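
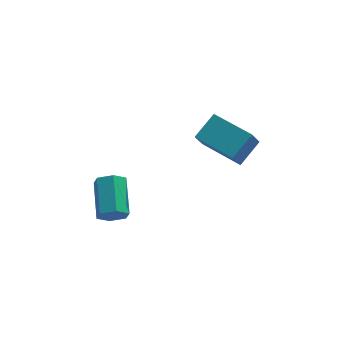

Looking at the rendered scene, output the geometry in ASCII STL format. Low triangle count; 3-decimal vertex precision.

solid 
facet normal -0.660 0.746 0.089
outer loop
vertex 2.429 -0.354 4.821
vertex 2.865 0.157 3.767
vertex 1.49 -1.095 4.074
endloop
endfacet
facet normal -0.349 -0.408 0.844
outer loop
vertex 2.835 -2.617 3.893
vertex 2.429 -0.354 4.821
vertex 1.49 -1.095 4.074
endloop
endfacet
facet normal -0.660 0.746 0.089
outer loop
vertex 1.49 -1.095 4.074
vertex 2.865 0.157 3.767
vertex 1.926 -0.584 3.02
endloop
endfacet
facet normal -0.666 -0.525 -0.530
outer loop
vertex 1.926 -0.584 3.02
vertex 2.835 -2.617 3.893
vertex 1.49 -1.095 4.074
endloop
endfacet
facet normal 0.666 0.525 0.530
outer loop
vertex 2.429 -0.354 4.821
vertex 4.21 -1.365 3.586
vertex 2.865 0.157 3.767
endloop
endfacet
facet normal -0.349 -0.408 0.844
outer loop
vertex 3.774 -1.876 4.64
vertex 2.429 -0.354 4.821
vertex 2.835 -2.617 3.893
endloop
endfacet
facet normal 0.666 0.525 0.530
outer loop
vertex 3.774 -1.876 4.64
vertex 4.21 -1.365 3.586
vertex 2.429 -0.354 4.821
endloop
endfacet
facet normal 0.349 0.408 -0.844
outer loop
vertex 2.865 0.157 3.767
vertex 4.21 -1.365 3.586
vertex 1.926 -0.584 3.02
endloop
endfacet
facet normal -0.666 -0.525 -0.530
outer loop
vertex 3.271 -2.106 2.839
vertex 2.835 -2.617 3.893
vertex 1.926 -0.584 3.02
endloop
endfacet
facet normal 0.349 0.408 -0.844
outer loop
vertex 1.926 -0.584 3.02
vertex 4.21 -1.365 3.586
vertex 3.271 -2.106 2.839
endloop
endfacet
facet normal 0.660 -0.746 -0.089
outer loop
vertex 3.271 -2.106 2.839
vertex 3.774 -1.876 4.64
vertex 2.835 -2.617 3.893
endloop
endfacet
facet normal 0.660 -0.746 -0.089
outer loop
vertex 4.21 -1.365 3.586
vertex 3.774 -1.876 4.64
vertex 3.271 -2.106 2.839
endloop
endfacet
facet normal -0.055 -0.908 -0.416
outer loop
vertex -1.637 -2.289 0.026
vertex -2.202 -2.453 0.459
vertex -2.319 -2.147 -0.194
endloop
endfacet
facet normal 0.354 0.372 -0.858
outer loop
vertex -1.637 -2.289 0.026
vertex -2.319 -2.147 -0.194
vertex -1.533 -0.583 0.809
endloop
endfacet
facet normal 0.355 0.372 -0.858
outer loop
vertex -1.533 -0.583 0.809
vertex -2.319 -2.147 -0.194
vertex -2.214 -0.441 0.589
endloop
endfacet
facet normal 0.055 0.908 0.416
outer loop
vertex -1.533 -0.583 0.809
vertex -2.214 -0.441 0.589
vertex -2.098 -0.747 1.241
endloop
endfacet
facet normal -0.055 -0.908 -0.416
outer loop
vertex -2.319 -2.147 -0.194
vertex -2.202 -2.453 0.459
vertex -2.884 -2.311 0.239
endloop
endfacet
facet normal -0.631 0.355 -0.689
outer loop
vertex -2.319 -2.147 -0.194
vertex -2.884 -2.311 0.239
vertex -2.214 -0.441 0.589
endloop
endfacet
facet normal -0.630 0.355 -0.690
outer loop
vertex -2.214 -0.441 0.589
vertex -2.884 -2.311 0.239
vertex -2.779 -0.604 1.021
endloop
endfacet
facet normal 0.056 0.908 0.416
outer loop
vertex -2.214 -0.441 0.589
vertex -2.779 -0.604 1.021
vertex -2.098 -0.747 1.241
endloop
endfacet
facet normal -0.055 -0.908 -0.416
outer loop
vertex -2.884 -2.311 0.239
vertex -2.202 -2.453 0.459
vertex -2.767 -2.617 0.891
endloop
endfacet
facet normal -0.985 -0.017 0.169
outer loop
vertex -2.884 -2.311 0.239
vertex -2.767 -2.617 0.891
vertex -2.779 -0.604 1.021
endloop
endfacet
facet normal -0.986 -0.017 0.167
outer loop
vertex -2.779 -0.604 1.021
vertex -2.767 -2.617 0.891
vertex -2.663 -0.911 1.674
endloop
endfacet
facet normal 0.056 0.907 0.417
outer loop
vertex -2.779 -0.604 1.021
vertex -2.663 -0.911 1.674
vertex -2.098 -0.747 1.241
endloop
endfacet
facet normal -0.055 -0.908 -0.416
outer loop
vertex -2.767 -2.617 0.891
vertex -2.202 -2.453 0.459
vertex -2.086 -2.759 1.111
endloop
endfacet
facet normal -0.355 -0.372 0.858
outer loop
vertex -2.767 -2.617 0.891
vertex -2.086 -2.759 1.111
vertex -2.663 -0.911 1.674
endloop
endfacet
facet normal -0.354 -0.372 0.858
outer loop
vertex -2.663 -0.911 1.674
vertex -2.086 -2.759 1.111
vertex -1.981 -1.053 1.894
endloop
endfacet
facet normal 0.055 0.908 0.416
outer loop
vertex -2.663 -0.911 1.674
vertex -1.981 -1.053 1.894
vertex -2.098 -0.747 1.241
endloop
endfacet
facet normal -0.056 -0.908 -0.416
outer loop
vertex -2.086 -2.759 1.111
vertex -2.202 -2.453 0.459
vertex -1.521 -2.596 0.679
endloop
endfacet
facet normal 0.630 -0.356 0.690
outer loop
vertex -2.086 -2.759 1.111
vertex -1.521 -2.596 0.679
vertex -1.981 -1.053 1.894
endloop
endfacet
facet normal 0.631 -0.355 0.690
outer loop
vertex -1.981 -1.053 1.894
vertex -1.521 -2.596 0.679
vertex -1.416 -0.889 1.461
endloop
endfacet
facet normal 0.055 0.908 0.416
outer loop
vertex -1.981 -1.053 1.894
vertex -1.416 -0.889 1.461
vertex -2.098 -0.747 1.241
endloop
endfacet
facet normal -0.056 -0.907 -0.417
outer loop
vertex -1.521 -2.596 0.679
vertex -2.202 -2.453 0.459
vertex -1.637 -2.289 0.026
endloop
endfacet
facet normal 0.986 0.016 -0.168
outer loop
vertex -1.521 -2.596 0.679
vertex -1.637 -2.289 0.026
vertex -1.416 -0.889 1.461
endloop
endfacet
facet normal 0.986 0.017 -0.169
outer loop
vertex -1.416 -0.889 1.461
vertex -1.637 -2.289 0.026
vertex -1.533 -0.583 0.809
endloop
endfacet
facet normal 0.055 0.908 0.416
outer loop
vertex -1.416 -0.889 1.461
vertex -1.533 -0.583 0.809
vertex -2.098 -0.747 1.241
endloop
endfacet

endsolid


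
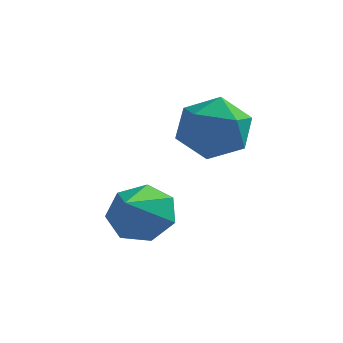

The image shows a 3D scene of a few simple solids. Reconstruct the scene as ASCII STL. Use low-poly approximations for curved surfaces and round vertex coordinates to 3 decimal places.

solid 
facet normal 0.021 0.796 -0.605
outer loop
vertex 0.805 2.008 -0.13
vertex 0.076 1.661 -0.612
vertex 0.066 2.23 0.136
endloop
endfacet
facet normal 0.362 0.096 0.927
outer loop
vertex 0.805 2.008 -0.13
vertex 0.066 2.23 0.136
vertex 0.044 0.419 0.332
endloop
endfacet
facet normal 0.020 0.796 -0.605
outer loop
vertex 0.066 2.23 0.136
vertex 0.076 1.661 -0.612
vertex -0.665 2.023 -0.161
endloop
endfacet
facet normal -0.399 0.103 0.911
outer loop
vertex 0.066 2.23 0.136
vertex -0.665 2.023 -0.161
vertex 0.044 0.419 0.332
endloop
endfacet
facet normal 0.020 0.795 -0.606
outer loop
vertex -0.665 2.023 -0.161
vertex 0.076 1.661 -0.612
vertex -0.838 1.543 -0.797
endloop
endfacet
facet normal -0.868 -0.253 0.427
outer loop
vertex -0.665 2.023 -0.161
vertex -0.838 1.543 -0.797
vertex 0.044 0.419 0.332
endloop
endfacet
facet normal 0.020 0.796 -0.605
outer loop
vertex -0.838 1.543 -0.797
vertex 0.076 1.661 -0.612
vertex -0.323 1.152 -1.294
endloop
endfacet
facet normal -0.691 -0.705 -0.162
outer loop
vertex -0.838 1.543 -0.797
vertex -0.323 1.152 -1.294
vertex 0.044 0.419 0.332
endloop
endfacet
facet normal 0.020 0.796 -0.605
outer loop
vertex -0.323 1.152 -1.294
vertex 0.076 1.661 -0.612
vertex 0.493 1.144 -1.278
endloop
endfacet
facet normal -0.001 -0.912 -0.411
outer loop
vertex -0.323 1.152 -1.294
vertex 0.493 1.144 -1.278
vertex 0.044 0.419 0.332
endloop
endfacet
facet normal 0.021 0.796 -0.605
outer loop
vertex 0.493 1.144 -1.278
vertex 0.076 1.661 -0.612
vertex 0.994 1.525 -0.759
endloop
endfacet
facet normal 0.683 -0.718 -0.133
outer loop
vertex 0.493 1.144 -1.278
vertex 0.994 1.525 -0.759
vertex 0.044 0.419 0.332
endloop
endfacet
facet normal 0.021 0.796 -0.605
outer loop
vertex 0.994 1.525 -0.759
vertex 0.076 1.661 -0.612
vertex 0.805 2.008 -0.13
endloop
endfacet
facet normal 0.845 -0.270 0.462
outer loop
vertex 0.994 1.525 -0.759
vertex 0.805 2.008 -0.13
vertex 0.044 0.419 0.332
endloop
endfacet
facet normal -0.988 0.099 -0.120
outer loop
vertex 0.695 4.133 1.159
vertex 0.552 3.084 1.472
vertex 0.541 3.891 2.225
endloop
endfacet
facet normal -0.690 0.721 0.064
outer loop
vertex 0.695 4.133 1.159
vertex 0.541 3.891 2.225
vertex 1.297 4.641 1.933
endloop
endfacet
facet normal -0.197 0.883 -0.426
outer loop
vertex 0.695 4.133 1.159
vertex 1.297 4.641 1.933
vertex 1.775 4.297 1.0
endloop
endfacet
facet normal -0.189 0.361 -0.913
outer loop
vertex 0.695 4.133 1.159
vertex 1.775 4.297 1.0
vertex 1.315 3.334 0.715
endloop
endfacet
facet normal -0.678 -0.124 -0.724
outer loop
vertex 0.695 4.133 1.159
vertex 1.315 3.334 0.715
vertex 0.552 3.084 1.472
endloop
endfacet
facet normal -0.359 0.630 0.688
outer loop
vertex 1.297 4.641 1.933
vertex 0.541 3.891 2.225
vertex 1.525 3.906 2.725
endloop
endfacet
facet normal -0.840 -0.376 0.391
outer loop
vertex 0.541 3.891 2.225
vertex 0.552 3.084 1.472
vertex 1.065 2.943 2.44
endloop
endfacet
facet normal -0.340 -0.736 -0.585
outer loop
vertex 0.552 3.084 1.472
vertex 1.315 3.334 0.715
vertex 1.543 2.599 1.507
endloop
endfacet
facet normal 0.452 0.048 -0.891
outer loop
vertex 1.315 3.334 0.715
vertex 1.775 4.297 1.0
vertex 2.299 3.349 1.215
endloop
endfacet
facet normal 0.440 0.892 -0.103
outer loop
vertex 1.775 4.297 1.0
vertex 1.297 4.641 1.933
vertex 2.288 4.156 1.968
endloop
endfacet
facet normal 0.189 -0.361 0.913
outer loop
vertex 2.145 3.107 2.281
vertex 1.525 3.906 2.725
vertex 1.065 2.943 2.44
endloop
endfacet
facet normal 0.197 -0.883 0.426
outer loop
vertex 2.145 3.107 2.281
vertex 1.065 2.943 2.44
vertex 1.543 2.599 1.507
endloop
endfacet
facet normal 0.690 -0.721 -0.064
outer loop
vertex 2.145 3.107 2.281
vertex 1.543 2.599 1.507
vertex 2.299 3.349 1.215
endloop
endfacet
facet normal 0.988 -0.099 0.120
outer loop
vertex 2.145 3.107 2.281
vertex 2.299 3.349 1.215
vertex 2.288 4.156 1.968
endloop
endfacet
facet normal 0.678 0.124 0.724
outer loop
vertex 2.145 3.107 2.281
vertex 2.288 4.156 1.968
vertex 1.525 3.906 2.725
endloop
endfacet
facet normal -0.452 -0.048 0.891
outer loop
vertex 1.065 2.943 2.44
vertex 1.525 3.906 2.725
vertex 0.541 3.891 2.225
endloop
endfacet
facet normal -0.440 -0.892 0.103
outer loop
vertex 1.543 2.599 1.507
vertex 1.065 2.943 2.44
vertex 0.552 3.084 1.472
endloop
endfacet
facet normal 0.359 -0.630 -0.688
outer loop
vertex 2.299 3.349 1.215
vertex 1.543 2.599 1.507
vertex 1.315 3.334 0.715
endloop
endfacet
facet normal 0.840 0.376 -0.391
outer loop
vertex 2.288 4.156 1.968
vertex 2.299 3.349 1.215
vertex 1.775 4.297 1.0
endloop
endfacet
facet normal 0.340 0.736 0.585
outer loop
vertex 1.525 3.906 2.725
vertex 2.288 4.156 1.968
vertex 1.297 4.641 1.933
endloop
endfacet

endsolid


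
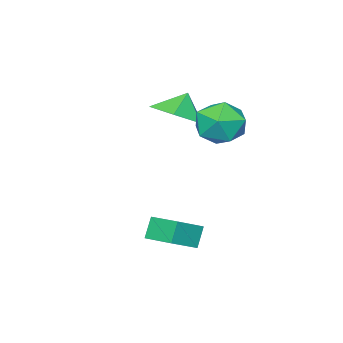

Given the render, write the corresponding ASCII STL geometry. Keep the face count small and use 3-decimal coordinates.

solid 
facet normal -0.870 0.113 -0.480
outer loop
vertex 3.061 0.38 -3.088
vertex 3.088 1.597 -2.851
vertex 3.5 0.519 -3.85
endloop
endfacet
facet normal -0.021 -0.981 -0.191
outer loop
vertex 4.552 0.383 -3.269
vertex 3.061 0.38 -3.088
vertex 3.5 0.519 -3.85
endloop
endfacet
facet normal -0.870 0.112 -0.480
outer loop
vertex 3.5 0.519 -3.85
vertex 3.088 1.597 -2.851
vertex 3.526 1.736 -3.613
endloop
endfacet
facet normal 0.493 0.156 -0.856
outer loop
vertex 3.526 1.736 -3.613
vertex 4.552 0.383 -3.269
vertex 3.5 0.519 -3.85
endloop
endfacet
facet normal -0.493 -0.156 0.856
outer loop
vertex 3.061 0.38 -3.088
vertex 4.14 1.461 -2.27
vertex 3.088 1.597 -2.851
endloop
endfacet
facet normal -0.021 -0.981 -0.191
outer loop
vertex 4.114 0.244 -2.507
vertex 3.061 0.38 -3.088
vertex 4.552 0.383 -3.269
endloop
endfacet
facet normal -0.493 -0.156 0.856
outer loop
vertex 4.114 0.244 -2.507
vertex 4.14 1.461 -2.27
vertex 3.061 0.38 -3.088
endloop
endfacet
facet normal 0.021 0.981 0.191
outer loop
vertex 3.088 1.597 -2.851
vertex 4.14 1.461 -2.27
vertex 3.526 1.736 -3.613
endloop
endfacet
facet normal 0.493 0.156 -0.856
outer loop
vertex 4.579 1.6 -3.032
vertex 4.552 0.383 -3.269
vertex 3.526 1.736 -3.613
endloop
endfacet
facet normal 0.021 0.981 0.191
outer loop
vertex 3.526 1.736 -3.613
vertex 4.14 1.461 -2.27
vertex 4.579 1.6 -3.032
endloop
endfacet
facet normal 0.870 -0.113 0.480
outer loop
vertex 4.579 1.6 -3.032
vertex 4.114 0.244 -2.507
vertex 4.552 0.383 -3.269
endloop
endfacet
facet normal 0.870 -0.112 0.481
outer loop
vertex 4.14 1.461 -2.27
vertex 4.114 0.244 -2.507
vertex 4.579 1.6 -3.032
endloop
endfacet
facet normal 0.343 0.931 0.126
outer loop
vertex 1.26 1.051 0.228
vertex 0.644 1.169 1.032
vertex 1.588 0.804 1.161
endloop
endfacet
facet normal 0.844 0.511 -0.161
outer loop
vertex 1.26 1.051 0.228
vertex 1.588 0.804 1.161
vertex 1.803 0.199 0.369
endloop
endfacet
facet normal 0.587 0.246 -0.771
outer loop
vertex 1.26 1.051 0.228
vertex 1.803 0.199 0.369
vertex 0.993 0.19 -0.25
endloop
endfacet
facet normal -0.073 0.501 -0.862
outer loop
vertex 1.26 1.051 0.228
vertex 0.993 0.19 -0.25
vertex 0.277 0.789 0.159
endloop
endfacet
facet normal -0.225 0.924 -0.308
outer loop
vertex 1.26 1.051 0.228
vertex 0.277 0.789 0.159
vertex 0.644 1.169 1.032
endloop
endfacet
facet normal 0.958 -0.033 0.285
outer loop
vertex 1.803 0.199 0.369
vertex 1.588 0.804 1.161
vertex 1.523 -0.209 1.261
endloop
endfacet
facet normal 0.147 0.645 0.750
outer loop
vertex 1.588 0.804 1.161
vertex 0.644 1.169 1.032
vertex 0.807 0.39 1.67
endloop
endfacet
facet normal -0.771 0.635 0.048
outer loop
vertex 0.644 1.169 1.032
vertex 0.277 0.789 0.159
vertex -0.003 0.381 1.051
endloop
endfacet
facet normal -0.527 -0.050 -0.849
outer loop
vertex 0.277 0.789 0.159
vertex 0.993 0.19 -0.25
vertex 0.212 -0.224 0.259
endloop
endfacet
facet normal 0.542 -0.462 -0.702
outer loop
vertex 0.993 0.19 -0.25
vertex 1.803 0.199 0.369
vertex 1.156 -0.589 0.388
endloop
endfacet
facet normal 0.073 -0.501 0.862
outer loop
vertex 0.54 -0.471 1.192
vertex 1.523 -0.209 1.261
vertex 0.807 0.39 1.67
endloop
endfacet
facet normal -0.587 -0.246 0.771
outer loop
vertex 0.54 -0.471 1.192
vertex 0.807 0.39 1.67
vertex -0.003 0.381 1.051
endloop
endfacet
facet normal -0.844 -0.511 0.161
outer loop
vertex 0.54 -0.471 1.192
vertex -0.003 0.381 1.051
vertex 0.212 -0.224 0.259
endloop
endfacet
facet normal -0.343 -0.931 -0.126
outer loop
vertex 0.54 -0.471 1.192
vertex 0.212 -0.224 0.259
vertex 1.156 -0.589 0.388
endloop
endfacet
facet normal 0.225 -0.924 0.308
outer loop
vertex 0.54 -0.471 1.192
vertex 1.156 -0.589 0.388
vertex 1.523 -0.209 1.261
endloop
endfacet
facet normal 0.527 0.050 0.849
outer loop
vertex 0.807 0.39 1.67
vertex 1.523 -0.209 1.261
vertex 1.588 0.804 1.161
endloop
endfacet
facet normal -0.542 0.462 0.702
outer loop
vertex -0.003 0.381 1.051
vertex 0.807 0.39 1.67
vertex 0.644 1.169 1.032
endloop
endfacet
facet normal -0.958 0.033 -0.285
outer loop
vertex 0.212 -0.224 0.259
vertex -0.003 0.381 1.051
vertex 0.277 0.789 0.159
endloop
endfacet
facet normal -0.147 -0.645 -0.750
outer loop
vertex 1.156 -0.589 0.388
vertex 0.212 -0.224 0.259
vertex 0.993 0.19 -0.25
endloop
endfacet
facet normal 0.771 -0.635 -0.048
outer loop
vertex 1.523 -0.209 1.261
vertex 1.156 -0.589 0.388
vertex 1.803 0.199 0.369
endloop
endfacet
facet normal 0.527 -0.022 -0.849
outer loop
vertex 1.925 -0.867 1.068
vertex 1.174 -1.482 0.618
vertex 1.106 -0.416 0.548
endloop
endfacet
facet normal -0.075 0.692 0.718
outer loop
vertex 1.925 -0.867 1.068
vertex 1.106 -0.416 0.548
vertex 0.626 -1.458 1.502
endloop
endfacet
facet normal 0.527 -0.022 -0.849
outer loop
vertex 1.106 -0.416 0.548
vertex 1.174 -1.482 0.618
vertex 0.355 -1.031 0.098
endloop
endfacet
facet normal -0.708 0.626 0.327
outer loop
vertex 1.106 -0.416 0.548
vertex 0.355 -1.031 0.098
vertex 0.626 -1.458 1.502
endloop
endfacet
facet normal 0.527 -0.022 -0.849
outer loop
vertex 0.355 -1.031 0.098
vertex 1.174 -1.482 0.618
vertex 0.423 -2.097 0.168
endloop
endfacet
facet normal -0.983 -0.051 0.174
outer loop
vertex 0.355 -1.031 0.098
vertex 0.423 -2.097 0.168
vertex 0.626 -1.458 1.502
endloop
endfacet
facet normal 0.528 -0.023 -0.849
outer loop
vertex 0.423 -2.097 0.168
vertex 1.174 -1.482 0.618
vertex 1.242 -2.547 0.689
endloop
endfacet
facet normal -0.626 -0.662 0.412
outer loop
vertex 0.423 -2.097 0.168
vertex 1.242 -2.547 0.689
vertex 0.626 -1.458 1.502
endloop
endfacet
facet normal 0.528 -0.023 -0.849
outer loop
vertex 1.242 -2.547 0.689
vertex 1.174 -1.482 0.618
vertex 1.993 -1.932 1.139
endloop
endfacet
facet normal 0.007 -0.596 0.803
outer loop
vertex 1.242 -2.547 0.689
vertex 1.993 -1.932 1.139
vertex 0.626 -1.458 1.502
endloop
endfacet
facet normal 0.528 -0.023 -0.849
outer loop
vertex 1.993 -1.932 1.139
vertex 1.174 -1.482 0.618
vertex 1.925 -0.867 1.068
endloop
endfacet
facet normal 0.282 0.082 0.956
outer loop
vertex 1.993 -1.932 1.139
vertex 1.925 -0.867 1.068
vertex 0.626 -1.458 1.502
endloop
endfacet

endsolid


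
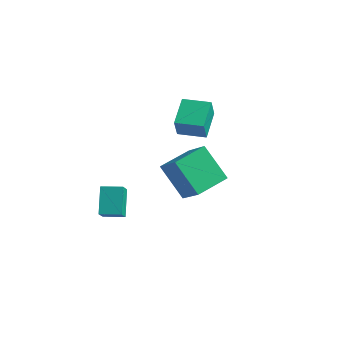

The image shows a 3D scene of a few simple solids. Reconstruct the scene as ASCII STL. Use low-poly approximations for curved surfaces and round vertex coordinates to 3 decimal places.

solid 
facet normal -0.913 -0.398 -0.085
outer loop
vertex -2.762 -2.958 1.636
vertex -2.941 -2.393 0.907
vertex -2.301 -3.845 0.837
endloop
endfacet
facet normal 0.190 -0.601 0.777
outer loop
vertex -1.479 -3.487 0.913
vertex -2.762 -2.958 1.636
vertex -2.301 -3.845 0.837
endloop
endfacet
facet normal -0.913 -0.398 -0.084
outer loop
vertex -2.301 -3.845 0.837
vertex -2.941 -2.393 0.907
vertex -2.48 -3.28 0.107
endloop
endfacet
facet normal 0.360 -0.693 -0.625
outer loop
vertex -2.48 -3.28 0.107
vertex -1.479 -3.487 0.913
vertex -2.301 -3.845 0.837
endloop
endfacet
facet normal -0.360 0.693 0.625
outer loop
vertex -2.762 -2.958 1.636
vertex -2.119 -2.035 0.983
vertex -2.941 -2.393 0.907
endloop
endfacet
facet normal 0.189 -0.602 0.776
outer loop
vertex -1.94 -2.6 1.713
vertex -2.762 -2.958 1.636
vertex -1.479 -3.487 0.913
endloop
endfacet
facet normal -0.360 0.693 0.625
outer loop
vertex -1.94 -2.6 1.713
vertex -2.119 -2.035 0.983
vertex -2.762 -2.958 1.636
endloop
endfacet
facet normal -0.190 0.601 -0.776
outer loop
vertex -2.941 -2.393 0.907
vertex -2.119 -2.035 0.983
vertex -2.48 -3.28 0.107
endloop
endfacet
facet normal 0.360 -0.692 -0.625
outer loop
vertex -1.658 -2.922 0.184
vertex -1.479 -3.487 0.913
vertex -2.48 -3.28 0.107
endloop
endfacet
facet normal -0.189 0.601 -0.776
outer loop
vertex -2.48 -3.28 0.107
vertex -2.119 -2.035 0.983
vertex -1.658 -2.922 0.184
endloop
endfacet
facet normal 0.913 0.398 0.085
outer loop
vertex -1.658 -2.922 0.184
vertex -1.94 -2.6 1.713
vertex -1.479 -3.487 0.913
endloop
endfacet
facet normal 0.913 0.399 0.085
outer loop
vertex -2.119 -2.035 0.983
vertex -1.94 -2.6 1.713
vertex -1.658 -2.922 0.184
endloop
endfacet
facet normal -0.965 -0.260 -0.048
outer loop
vertex -1.661 0.878 3.142
vertex -2.022 2.144 3.554
vertex -1.695 1.179 2.188
endloop
endfacet
facet normal 0.262 -0.918 -0.299
outer loop
vertex -0.518 1.496 2.246
vertex -1.661 0.878 3.142
vertex -1.695 1.179 2.188
endloop
endfacet
facet normal -0.965 -0.260 -0.048
outer loop
vertex -1.695 1.179 2.188
vertex -2.022 2.144 3.554
vertex -2.056 2.445 2.601
endloop
endfacet
facet normal -0.034 0.301 -0.953
outer loop
vertex -2.056 2.445 2.601
vertex -0.518 1.496 2.246
vertex -1.695 1.179 2.188
endloop
endfacet
facet normal 0.034 -0.301 0.953
outer loop
vertex -1.661 0.878 3.142
vertex -0.845 2.461 3.612
vertex -2.022 2.144 3.554
endloop
endfacet
facet normal 0.262 -0.918 -0.299
outer loop
vertex -0.484 1.195 3.199
vertex -1.661 0.878 3.142
vertex -0.518 1.496 2.246
endloop
endfacet
facet normal 0.035 -0.301 0.953
outer loop
vertex -0.484 1.195 3.199
vertex -0.845 2.461 3.612
vertex -1.661 0.878 3.142
endloop
endfacet
facet normal -0.262 0.918 0.299
outer loop
vertex -2.022 2.144 3.554
vertex -0.845 2.461 3.612
vertex -2.056 2.445 2.601
endloop
endfacet
facet normal -0.035 0.300 -0.953
outer loop
vertex -0.879 2.762 2.658
vertex -0.518 1.496 2.246
vertex -2.056 2.445 2.601
endloop
endfacet
facet normal -0.262 0.918 0.299
outer loop
vertex -2.056 2.445 2.601
vertex -0.845 2.461 3.612
vertex -0.879 2.762 2.658
endloop
endfacet
facet normal 0.965 0.260 0.048
outer loop
vertex -0.879 2.762 2.658
vertex -0.484 1.195 3.199
vertex -0.518 1.496 2.246
endloop
endfacet
facet normal 0.965 0.260 0.048
outer loop
vertex -0.845 2.461 3.612
vertex -0.484 1.195 3.199
vertex -0.879 2.762 2.658
endloop
endfacet
facet normal -0.613 0.331 -0.717
outer loop
vertex -1.315 -0.834 1.859
vertex -0.78 0.535 2.034
vertex -0.093 -1.159 0.664
endloop
endfacet
facet normal -0.361 -0.925 -0.118
outer loop
vertex 0.9 -1.695 1.826
vertex -1.315 -0.834 1.859
vertex -0.093 -1.159 0.664
endloop
endfacet
facet normal -0.613 0.331 -0.717
outer loop
vertex -0.093 -1.159 0.664
vertex -0.78 0.535 2.034
vertex 0.442 0.21 0.839
endloop
endfacet
facet normal 0.703 -0.187 -0.687
outer loop
vertex 0.442 0.21 0.839
vertex 0.9 -1.695 1.826
vertex -0.093 -1.159 0.664
endloop
endfacet
facet normal -0.703 0.187 0.687
outer loop
vertex -1.315 -0.834 1.859
vertex 0.213 -0.001 3.196
vertex -0.78 0.535 2.034
endloop
endfacet
facet normal -0.361 -0.925 -0.118
outer loop
vertex -0.322 -1.37 3.021
vertex -1.315 -0.834 1.859
vertex 0.9 -1.695 1.826
endloop
endfacet
facet normal -0.703 0.187 0.687
outer loop
vertex -0.322 -1.37 3.021
vertex 0.213 -0.001 3.196
vertex -1.315 -0.834 1.859
endloop
endfacet
facet normal 0.361 0.925 0.118
outer loop
vertex -0.78 0.535 2.034
vertex 0.213 -0.001 3.196
vertex 0.442 0.21 0.839
endloop
endfacet
facet normal 0.703 -0.187 -0.687
outer loop
vertex 1.435 -0.326 2.001
vertex 0.9 -1.695 1.826
vertex 0.442 0.21 0.839
endloop
endfacet
facet normal 0.361 0.925 0.118
outer loop
vertex 0.442 0.21 0.839
vertex 0.213 -0.001 3.196
vertex 1.435 -0.326 2.001
endloop
endfacet
facet normal 0.613 -0.331 0.717
outer loop
vertex 1.435 -0.326 2.001
vertex -0.322 -1.37 3.021
vertex 0.9 -1.695 1.826
endloop
endfacet
facet normal 0.613 -0.331 0.717
outer loop
vertex 0.213 -0.001 3.196
vertex -0.322 -1.37 3.021
vertex 1.435 -0.326 2.001
endloop
endfacet

endsolid


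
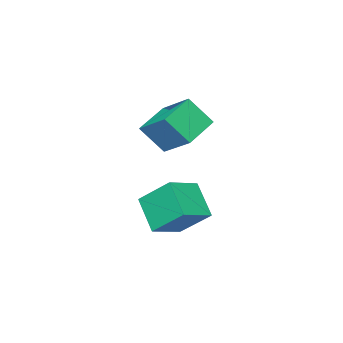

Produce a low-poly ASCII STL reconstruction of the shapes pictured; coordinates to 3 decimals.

solid 
facet normal -0.943 0.061 -0.326
outer loop
vertex -1.684 -3.003 -0.046
vertex -2.017 -1.661 1.169
vertex -1.195 -1.803 -1.237
endloop
endfacet
facet normal 0.180 -0.729 -0.660
outer loop
vertex 0.277 -1.899 -0.729
vertex -1.684 -3.003 -0.046
vertex -1.195 -1.803 -1.237
endloop
endfacet
facet normal -0.943 0.062 -0.326
outer loop
vertex -1.195 -1.803 -1.237
vertex -2.017 -1.661 1.169
vertex -1.527 -0.461 -0.022
endloop
endfacet
facet normal 0.278 0.682 -0.677
outer loop
vertex -1.527 -0.461 -0.022
vertex 0.277 -1.899 -0.729
vertex -1.195 -1.803 -1.237
endloop
endfacet
facet normal -0.278 -0.682 0.677
outer loop
vertex -1.684 -3.003 -0.046
vertex -0.545 -1.757 1.677
vertex -2.017 -1.661 1.169
endloop
endfacet
facet normal 0.180 -0.729 -0.660
outer loop
vertex -0.213 -3.099 0.462
vertex -1.684 -3.003 -0.046
vertex 0.277 -1.899 -0.729
endloop
endfacet
facet normal -0.278 -0.682 0.677
outer loop
vertex -0.213 -3.099 0.462
vertex -0.545 -1.757 1.677
vertex -1.684 -3.003 -0.046
endloop
endfacet
facet normal -0.180 0.729 0.660
outer loop
vertex -2.017 -1.661 1.169
vertex -0.545 -1.757 1.677
vertex -1.527 -0.461 -0.022
endloop
endfacet
facet normal 0.278 0.682 -0.677
outer loop
vertex -0.056 -0.557 0.486
vertex 0.277 -1.899 -0.729
vertex -1.527 -0.461 -0.022
endloop
endfacet
facet normal -0.180 0.729 0.660
outer loop
vertex -1.527 -0.461 -0.022
vertex -0.545 -1.757 1.677
vertex -0.056 -0.557 0.486
endloop
endfacet
facet normal 0.943 -0.061 0.326
outer loop
vertex -0.056 -0.557 0.486
vertex -0.213 -3.099 0.462
vertex 0.277 -1.899 -0.729
endloop
endfacet
facet normal 0.944 -0.061 0.326
outer loop
vertex -0.545 -1.757 1.677
vertex -0.213 -3.099 0.462
vertex -0.056 -0.557 0.486
endloop
endfacet
facet normal -0.929 -0.127 0.348
outer loop
vertex -2.67 -2.728 5.261
vertex -3.229 -1.919 4.063
vertex -2.819 -4.238 4.311
endloop
endfacet
facet normal 0.360 -0.522 0.773
outer loop
vertex -1.231 -4.021 3.717
vertex -2.67 -2.728 5.261
vertex -2.819 -4.238 4.311
endloop
endfacet
facet normal -0.929 -0.127 0.348
outer loop
vertex -2.819 -4.238 4.311
vertex -3.229 -1.919 4.063
vertex -3.378 -3.429 3.113
endloop
endfacet
facet normal -0.083 -0.843 -0.531
outer loop
vertex -3.378 -3.429 3.113
vertex -1.231 -4.021 3.717
vertex -2.819 -4.238 4.311
endloop
endfacet
facet normal 0.083 0.843 0.531
outer loop
vertex -2.67 -2.728 5.261
vertex -1.641 -1.702 3.469
vertex -3.229 -1.919 4.063
endloop
endfacet
facet normal 0.360 -0.522 0.773
outer loop
vertex -1.082 -2.511 4.667
vertex -2.67 -2.728 5.261
vertex -1.231 -4.021 3.717
endloop
endfacet
facet normal 0.083 0.843 0.531
outer loop
vertex -1.082 -2.511 4.667
vertex -1.641 -1.702 3.469
vertex -2.67 -2.728 5.261
endloop
endfacet
facet normal -0.360 0.522 -0.773
outer loop
vertex -3.229 -1.919 4.063
vertex -1.641 -1.702 3.469
vertex -3.378 -3.429 3.113
endloop
endfacet
facet normal -0.083 -0.843 -0.531
outer loop
vertex -1.79 -3.212 2.519
vertex -1.231 -4.021 3.717
vertex -3.378 -3.429 3.113
endloop
endfacet
facet normal -0.360 0.522 -0.773
outer loop
vertex -3.378 -3.429 3.113
vertex -1.641 -1.702 3.469
vertex -1.79 -3.212 2.519
endloop
endfacet
facet normal 0.929 0.127 -0.348
outer loop
vertex -1.79 -3.212 2.519
vertex -1.082 -2.511 4.667
vertex -1.231 -4.021 3.717
endloop
endfacet
facet normal 0.929 0.127 -0.348
outer loop
vertex -1.641 -1.702 3.469
vertex -1.082 -2.511 4.667
vertex -1.79 -3.212 2.519
endloop
endfacet

endsolid


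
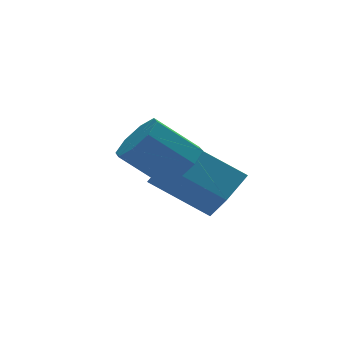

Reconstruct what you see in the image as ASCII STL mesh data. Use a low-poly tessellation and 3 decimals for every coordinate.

solid 
facet normal -0.743 -0.463 -0.484
outer loop
vertex -0.596 -1.736 -3.951
vertex -1.908 -0.719 -2.908
vertex -0.589 -0.73 -4.924
endloop
endfacet
facet normal 0.669 -0.519 -0.532
outer loop
vertex 0.228 -0.221 -4.392
vertex -0.596 -1.736 -3.951
vertex -0.589 -0.73 -4.924
endloop
endfacet
facet normal -0.743 -0.463 -0.484
outer loop
vertex -0.589 -0.73 -4.924
vertex -1.908 -0.719 -2.908
vertex -1.901 0.287 -3.882
endloop
endfacet
facet normal 0.005 0.719 -0.695
outer loop
vertex -1.901 0.287 -3.882
vertex 0.228 -0.221 -4.392
vertex -0.589 -0.73 -4.924
endloop
endfacet
facet normal -0.005 -0.719 0.695
outer loop
vertex -0.596 -1.736 -3.951
vertex -1.091 -0.21 -2.376
vertex -1.908 -0.719 -2.908
endloop
endfacet
facet normal 0.670 -0.519 -0.531
outer loop
vertex 0.221 -1.227 -3.418
vertex -0.596 -1.736 -3.951
vertex 0.228 -0.221 -4.392
endloop
endfacet
facet normal -0.005 -0.719 0.695
outer loop
vertex 0.221 -1.227 -3.418
vertex -1.091 -0.21 -2.376
vertex -0.596 -1.736 -3.951
endloop
endfacet
facet normal -0.669 0.519 0.531
outer loop
vertex -1.908 -0.719 -2.908
vertex -1.091 -0.21 -2.376
vertex -1.901 0.287 -3.882
endloop
endfacet
facet normal 0.005 0.719 -0.695
outer loop
vertex -1.084 0.796 -3.349
vertex 0.228 -0.221 -4.392
vertex -1.901 0.287 -3.882
endloop
endfacet
facet normal -0.670 0.519 0.531
outer loop
vertex -1.901 0.287 -3.882
vertex -1.091 -0.21 -2.376
vertex -1.084 0.796 -3.349
endloop
endfacet
facet normal 0.743 0.463 0.483
outer loop
vertex -1.084 0.796 -3.349
vertex 0.221 -1.227 -3.418
vertex 0.228 -0.221 -4.392
endloop
endfacet
facet normal 0.743 0.463 0.484
outer loop
vertex -1.091 -0.21 -2.376
vertex 0.221 -1.227 -3.418
vertex -1.084 0.796 -3.349
endloop
endfacet
facet normal 0.691 -0.289 -0.663
outer loop
vertex -1.665 -2.701 -1.736
vertex -2.076 -2.381 -2.304
vertex -1.52 -2.138 -1.83
endloop
endfacet
facet normal 0.679 -0.053 0.732
outer loop
vertex -1.665 -2.701 -1.736
vertex -1.52 -2.138 -1.83
vertex -2.674 -2.279 -0.769
endloop
endfacet
facet normal 0.679 -0.054 0.732
outer loop
vertex -2.674 -2.279 -0.769
vertex -1.52 -2.138 -1.83
vertex -2.528 -1.715 -0.863
endloop
endfacet
facet normal -0.691 0.289 0.663
outer loop
vertex -2.674 -2.279 -0.769
vertex -2.528 -1.715 -0.863
vertex -3.084 -1.959 -1.336
endloop
endfacet
facet normal 0.691 -0.289 -0.663
outer loop
vertex -1.52 -2.138 -1.83
vertex -2.076 -2.381 -2.304
vertex -1.7 -1.717 -2.201
endloop
endfacet
facet normal 0.656 0.637 0.405
outer loop
vertex -1.52 -2.138 -1.83
vertex -1.7 -1.717 -2.201
vertex -2.528 -1.715 -0.863
endloop
endfacet
facet normal 0.655 0.638 0.404
outer loop
vertex -2.528 -1.715 -0.863
vertex -1.7 -1.717 -2.201
vertex -2.708 -1.295 -1.234
endloop
endfacet
facet normal -0.691 0.289 0.663
outer loop
vertex -2.528 -1.715 -0.863
vertex -2.708 -1.295 -1.234
vertex -3.084 -1.959 -1.336
endloop
endfacet
facet normal 0.692 -0.289 -0.662
outer loop
vertex -1.7 -1.717 -2.201
vertex -2.076 -2.381 -2.304
vertex -2.1 -1.685 -2.633
endloop
endfacet
facet normal 0.248 0.956 -0.159
outer loop
vertex -1.7 -1.717 -2.201
vertex -2.1 -1.685 -2.633
vertex -2.708 -1.295 -1.234
endloop
endfacet
facet normal 0.247 0.956 -0.159
outer loop
vertex -2.708 -1.295 -1.234
vertex -2.1 -1.685 -2.633
vertex -3.109 -1.263 -1.665
endloop
endfacet
facet normal -0.690 0.289 0.664
outer loop
vertex -2.708 -1.295 -1.234
vertex -3.109 -1.263 -1.665
vertex -3.084 -1.959 -1.336
endloop
endfacet
facet normal 0.691 -0.289 -0.663
outer loop
vertex -2.1 -1.685 -2.633
vertex -2.076 -2.381 -2.304
vertex -2.486 -2.061 -2.871
endloop
endfacet
facet normal -0.306 0.713 -0.630
outer loop
vertex -2.1 -1.685 -2.633
vertex -2.486 -2.061 -2.871
vertex -3.109 -1.263 -1.665
endloop
endfacet
facet normal -0.305 0.714 -0.630
outer loop
vertex -3.109 -1.263 -1.665
vertex -2.486 -2.061 -2.871
vertex -3.495 -1.639 -1.904
endloop
endfacet
facet normal -0.691 0.288 0.663
outer loop
vertex -3.109 -1.263 -1.665
vertex -3.495 -1.639 -1.904
vertex -3.084 -1.959 -1.336
endloop
endfacet
facet normal 0.691 -0.289 -0.663
outer loop
vertex -2.486 -2.061 -2.871
vertex -2.076 -2.381 -2.304
vertex -2.632 -2.625 -2.777
endloop
endfacet
facet normal -0.679 0.054 -0.732
outer loop
vertex -2.486 -2.061 -2.871
vertex -2.632 -2.625 -2.777
vertex -3.495 -1.639 -1.904
endloop
endfacet
facet normal -0.680 0.053 -0.732
outer loop
vertex -3.495 -1.639 -1.904
vertex -2.632 -2.625 -2.777
vertex -3.64 -2.202 -1.81
endloop
endfacet
facet normal -0.691 0.289 0.663
outer loop
vertex -3.495 -1.639 -1.904
vertex -3.64 -2.202 -1.81
vertex -3.084 -1.959 -1.336
endloop
endfacet
facet normal 0.691 -0.289 -0.663
outer loop
vertex -2.632 -2.625 -2.777
vertex -2.076 -2.381 -2.304
vertex -2.452 -3.045 -2.406
endloop
endfacet
facet normal -0.655 -0.638 -0.404
outer loop
vertex -2.632 -2.625 -2.777
vertex -2.452 -3.045 -2.406
vertex -3.64 -2.202 -1.81
endloop
endfacet
facet normal -0.655 -0.637 -0.405
outer loop
vertex -3.64 -2.202 -1.81
vertex -2.452 -3.045 -2.406
vertex -3.46 -2.623 -1.439
endloop
endfacet
facet normal -0.691 0.289 0.663
outer loop
vertex -3.64 -2.202 -1.81
vertex -3.46 -2.623 -1.439
vertex -3.084 -1.959 -1.336
endloop
endfacet
facet normal 0.690 -0.289 -0.664
outer loop
vertex -2.452 -3.045 -2.406
vertex -2.076 -2.381 -2.304
vertex -2.051 -3.077 -1.975
endloop
endfacet
facet normal -0.247 -0.956 0.159
outer loop
vertex -2.452 -3.045 -2.406
vertex -2.051 -3.077 -1.975
vertex -3.46 -2.623 -1.439
endloop
endfacet
facet normal -0.248 -0.956 0.159
outer loop
vertex -3.46 -2.623 -1.439
vertex -2.051 -3.077 -1.975
vertex -3.06 -2.655 -1.007
endloop
endfacet
facet normal -0.692 0.289 0.662
outer loop
vertex -3.46 -2.623 -1.439
vertex -3.06 -2.655 -1.007
vertex -3.084 -1.959 -1.336
endloop
endfacet
facet normal 0.691 -0.288 -0.663
outer loop
vertex -2.051 -3.077 -1.975
vertex -2.076 -2.381 -2.304
vertex -1.665 -2.701 -1.736
endloop
endfacet
facet normal 0.306 -0.714 0.630
outer loop
vertex -2.051 -3.077 -1.975
vertex -1.665 -2.701 -1.736
vertex -3.06 -2.655 -1.007
endloop
endfacet
facet normal 0.306 -0.713 0.631
outer loop
vertex -3.06 -2.655 -1.007
vertex -1.665 -2.701 -1.736
vertex -2.674 -2.279 -0.769
endloop
endfacet
facet normal -0.691 0.289 0.663
outer loop
vertex -3.06 -2.655 -1.007
vertex -2.674 -2.279 -0.769
vertex -3.084 -1.959 -1.336
endloop
endfacet

endsolid


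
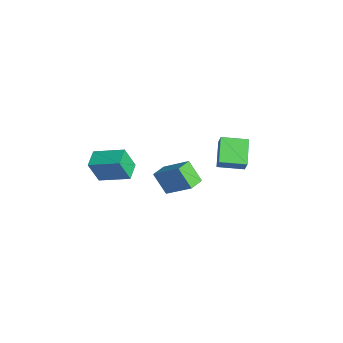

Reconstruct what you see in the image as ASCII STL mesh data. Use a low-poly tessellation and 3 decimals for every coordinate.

solid 
facet normal -0.624 0.778 -0.078
outer loop
vertex -2.039 -1.006 2.064
vertex -0.797 0.124 3.407
vertex -1.233 -0.479 0.875
endloop
endfacet
facet normal -0.578 -0.526 -0.625
outer loop
vertex -0.603 -1.264 0.953
vertex -2.039 -1.006 2.064
vertex -1.233 -0.479 0.875
endloop
endfacet
facet normal -0.624 0.778 -0.078
outer loop
vertex -1.233 -0.479 0.875
vertex -0.797 0.124 3.407
vertex 0.009 0.651 2.218
endloop
endfacet
facet normal 0.526 0.345 -0.777
outer loop
vertex 0.009 0.651 2.218
vertex -0.603 -1.264 0.953
vertex -1.233 -0.479 0.875
endloop
endfacet
facet normal -0.526 -0.345 0.777
outer loop
vertex -2.039 -1.006 2.064
vertex -0.167 -0.661 3.485
vertex -0.797 0.124 3.407
endloop
endfacet
facet normal -0.578 -0.526 -0.625
outer loop
vertex -1.409 -1.791 2.142
vertex -2.039 -1.006 2.064
vertex -0.603 -1.264 0.953
endloop
endfacet
facet normal -0.526 -0.345 0.777
outer loop
vertex -1.409 -1.791 2.142
vertex -0.167 -0.661 3.485
vertex -2.039 -1.006 2.064
endloop
endfacet
facet normal 0.578 0.526 0.625
outer loop
vertex -0.797 0.124 3.407
vertex -0.167 -0.661 3.485
vertex 0.009 0.651 2.218
endloop
endfacet
facet normal 0.526 0.345 -0.777
outer loop
vertex 0.639 -0.134 2.296
vertex -0.603 -1.264 0.953
vertex 0.009 0.651 2.218
endloop
endfacet
facet normal 0.578 0.526 0.625
outer loop
vertex 0.009 0.651 2.218
vertex -0.167 -0.661 3.485
vertex 0.639 -0.134 2.296
endloop
endfacet
facet normal 0.624 -0.778 0.078
outer loop
vertex 0.639 -0.134 2.296
vertex -1.409 -1.791 2.142
vertex -0.603 -1.264 0.953
endloop
endfacet
facet normal 0.624 -0.778 0.078
outer loop
vertex -0.167 -0.661 3.485
vertex -1.409 -1.791 2.142
vertex 0.639 -0.134 2.296
endloop
endfacet
facet normal -0.861 0.480 0.168
outer loop
vertex -4.655 -4.479 2.048
vertex -3.629 -2.873 2.716
vertex -4.613 -3.866 0.506
endloop
endfacet
facet normal -0.508 -0.796 -0.330
outer loop
vertex -3.571 -4.447 0.304
vertex -4.655 -4.479 2.048
vertex -4.613 -3.866 0.506
endloop
endfacet
facet normal -0.861 0.481 0.167
outer loop
vertex -4.613 -3.866 0.506
vertex -3.629 -2.873 2.716
vertex -3.586 -2.259 1.174
endloop
endfacet
facet normal 0.026 0.370 -0.929
outer loop
vertex -3.586 -2.259 1.174
vertex -3.571 -4.447 0.304
vertex -4.613 -3.866 0.506
endloop
endfacet
facet normal -0.026 -0.370 0.929
outer loop
vertex -4.655 -4.479 2.048
vertex -2.587 -3.454 2.514
vertex -3.629 -2.873 2.716
endloop
endfacet
facet normal -0.509 -0.795 -0.331
outer loop
vertex -3.614 -5.061 1.846
vertex -4.655 -4.479 2.048
vertex -3.571 -4.447 0.304
endloop
endfacet
facet normal -0.026 -0.369 0.929
outer loop
vertex -3.614 -5.061 1.846
vertex -2.587 -3.454 2.514
vertex -4.655 -4.479 2.048
endloop
endfacet
facet normal 0.508 0.795 0.331
outer loop
vertex -3.629 -2.873 2.716
vertex -2.587 -3.454 2.514
vertex -3.586 -2.259 1.174
endloop
endfacet
facet normal 0.026 0.370 -0.929
outer loop
vertex -2.545 -2.841 0.972
vertex -3.571 -4.447 0.304
vertex -3.586 -2.259 1.174
endloop
endfacet
facet normal 0.509 0.795 0.330
outer loop
vertex -3.586 -2.259 1.174
vertex -2.587 -3.454 2.514
vertex -2.545 -2.841 0.972
endloop
endfacet
facet normal 0.861 -0.480 -0.167
outer loop
vertex -2.545 -2.841 0.972
vertex -3.614 -5.061 1.846
vertex -3.571 -4.447 0.304
endloop
endfacet
facet normal 0.861 -0.480 -0.168
outer loop
vertex -2.587 -3.454 2.514
vertex -3.614 -5.061 1.846
vertex -2.545 -2.841 0.972
endloop
endfacet
facet normal -0.501 0.027 -0.865
outer loop
vertex -4.242 2.937 1.429
vertex -3.786 4.508 1.213
vertex -2.75 2.382 0.547
endloop
endfacet
facet normal -0.277 -0.952 0.131
outer loop
vertex -2.194 2.352 1.507
vertex -4.242 2.937 1.429
vertex -2.75 2.382 0.547
endloop
endfacet
facet normal -0.501 0.027 -0.865
outer loop
vertex -2.75 2.382 0.547
vertex -3.786 4.508 1.213
vertex -2.294 3.953 0.331
endloop
endfacet
facet normal 0.820 -0.305 -0.484
outer loop
vertex -2.294 3.953 0.331
vertex -2.194 2.352 1.507
vertex -2.75 2.382 0.547
endloop
endfacet
facet normal -0.820 0.305 0.484
outer loop
vertex -4.242 2.937 1.429
vertex -3.23 4.478 2.173
vertex -3.786 4.508 1.213
endloop
endfacet
facet normal -0.277 -0.952 0.131
outer loop
vertex -3.686 2.907 2.389
vertex -4.242 2.937 1.429
vertex -2.194 2.352 1.507
endloop
endfacet
facet normal -0.820 0.305 0.484
outer loop
vertex -3.686 2.907 2.389
vertex -3.23 4.478 2.173
vertex -4.242 2.937 1.429
endloop
endfacet
facet normal 0.277 0.952 -0.131
outer loop
vertex -3.786 4.508 1.213
vertex -3.23 4.478 2.173
vertex -2.294 3.953 0.331
endloop
endfacet
facet normal 0.820 -0.305 -0.484
outer loop
vertex -1.738 3.923 1.291
vertex -2.194 2.352 1.507
vertex -2.294 3.953 0.331
endloop
endfacet
facet normal 0.277 0.952 -0.131
outer loop
vertex -2.294 3.953 0.331
vertex -3.23 4.478 2.173
vertex -1.738 3.923 1.291
endloop
endfacet
facet normal 0.501 -0.027 0.865
outer loop
vertex -1.738 3.923 1.291
vertex -3.686 2.907 2.389
vertex -2.194 2.352 1.507
endloop
endfacet
facet normal 0.501 -0.027 0.865
outer loop
vertex -3.23 4.478 2.173
vertex -3.686 2.907 2.389
vertex -1.738 3.923 1.291
endloop
endfacet

endsolid


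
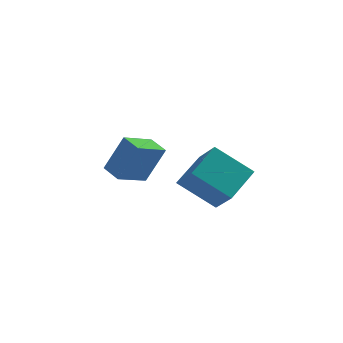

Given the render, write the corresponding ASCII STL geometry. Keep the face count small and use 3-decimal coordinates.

solid 
facet normal -0.783 0.038 0.621
outer loop
vertex 0.554 -4.804 0.497
vertex 1.389 -3.247 1.455
vertex -0.173 -3.812 -0.48
endloop
endfacet
facet normal -0.415 -0.774 -0.477
outer loop
vertex 1.511 -3.893 -1.815
vertex 0.554 -4.804 0.497
vertex -0.173 -3.812 -0.48
endloop
endfacet
facet normal -0.783 0.038 0.621
outer loop
vertex -0.173 -3.812 -0.48
vertex 1.389 -3.247 1.455
vertex 0.662 -2.256 0.478
endloop
endfacet
facet normal -0.463 0.631 -0.622
outer loop
vertex 0.662 -2.256 0.478
vertex 1.511 -3.893 -1.815
vertex -0.173 -3.812 -0.48
endloop
endfacet
facet normal 0.463 -0.631 0.622
outer loop
vertex 0.554 -4.804 0.497
vertex 3.073 -3.328 0.12
vertex 1.389 -3.247 1.455
endloop
endfacet
facet normal -0.415 -0.775 -0.477
outer loop
vertex 2.238 -4.884 -0.838
vertex 0.554 -4.804 0.497
vertex 1.511 -3.893 -1.815
endloop
endfacet
facet normal 0.463 -0.631 0.622
outer loop
vertex 2.238 -4.884 -0.838
vertex 3.073 -3.328 0.12
vertex 0.554 -4.804 0.497
endloop
endfacet
facet normal 0.415 0.775 0.477
outer loop
vertex 1.389 -3.247 1.455
vertex 3.073 -3.328 0.12
vertex 0.662 -2.256 0.478
endloop
endfacet
facet normal -0.463 0.631 -0.622
outer loop
vertex 2.346 -2.336 -0.857
vertex 1.511 -3.893 -1.815
vertex 0.662 -2.256 0.478
endloop
endfacet
facet normal 0.415 0.774 0.477
outer loop
vertex 0.662 -2.256 0.478
vertex 3.073 -3.328 0.12
vertex 2.346 -2.336 -0.857
endloop
endfacet
facet normal 0.783 -0.038 -0.621
outer loop
vertex 2.346 -2.336 -0.857
vertex 2.238 -4.884 -0.838
vertex 1.511 -3.893 -1.815
endloop
endfacet
facet normal 0.783 -0.038 -0.621
outer loop
vertex 3.073 -3.328 0.12
vertex 2.238 -4.884 -0.838
vertex 2.346 -2.336 -0.857
endloop
endfacet
facet normal -0.633 -0.711 0.306
outer loop
vertex -2.311 0.342 -0.075
vertex -3.059 1.158 0.272
vertex -3.223 0.326 -2.0
endloop
endfacet
facet normal 0.644 -0.704 -0.299
outer loop
vertex -2.121 1.562 -2.532
vertex -2.311 0.342 -0.075
vertex -3.223 0.326 -2.0
endloop
endfacet
facet normal -0.633 -0.711 0.306
outer loop
vertex -3.223 0.326 -2.0
vertex -3.059 1.158 0.272
vertex -3.971 1.141 -1.653
endloop
endfacet
facet normal -0.428 -0.008 -0.904
outer loop
vertex -3.971 1.141 -1.653
vertex -2.121 1.562 -2.532
vertex -3.223 0.326 -2.0
endloop
endfacet
facet normal 0.428 0.008 0.904
outer loop
vertex -2.311 0.342 -0.075
vertex -1.957 2.394 -0.26
vertex -3.059 1.158 0.272
endloop
endfacet
facet normal 0.645 -0.703 -0.299
outer loop
vertex -1.209 1.579 -0.607
vertex -2.311 0.342 -0.075
vertex -2.121 1.562 -2.532
endloop
endfacet
facet normal 0.428 0.008 0.904
outer loop
vertex -1.209 1.579 -0.607
vertex -1.957 2.394 -0.26
vertex -2.311 0.342 -0.075
endloop
endfacet
facet normal -0.645 0.704 0.299
outer loop
vertex -3.059 1.158 0.272
vertex -1.957 2.394 -0.26
vertex -3.971 1.141 -1.653
endloop
endfacet
facet normal -0.428 -0.008 -0.904
outer loop
vertex -2.869 2.378 -2.185
vertex -2.121 1.562 -2.532
vertex -3.971 1.141 -1.653
endloop
endfacet
facet normal -0.645 0.703 0.300
outer loop
vertex -3.971 1.141 -1.653
vertex -1.957 2.394 -0.26
vertex -2.869 2.378 -2.185
endloop
endfacet
facet normal 0.633 0.711 -0.306
outer loop
vertex -2.869 2.378 -2.185
vertex -1.209 1.579 -0.607
vertex -2.121 1.562 -2.532
endloop
endfacet
facet normal 0.633 0.711 -0.306
outer loop
vertex -1.957 2.394 -0.26
vertex -1.209 1.579 -0.607
vertex -2.869 2.378 -2.185
endloop
endfacet

endsolid


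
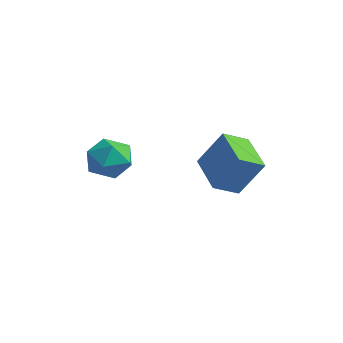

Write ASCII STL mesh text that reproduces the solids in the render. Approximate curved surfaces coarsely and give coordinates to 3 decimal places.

solid 
facet normal -0.902 0.155 0.402
outer loop
vertex -0.477 -1.904 1.695
vertex -0.015 -1.513 2.581
vertex -0.263 -0.856 1.771
endloop
endfacet
facet normal -0.927 0.212 -0.309
outer loop
vertex -0.477 -1.904 1.695
vertex -0.263 -0.856 1.771
vertex -0.075 -1.376 0.852
endloop
endfacet
facet normal -0.700 -0.405 -0.588
outer loop
vertex -0.477 -1.904 1.695
vertex -0.075 -1.376 0.852
vertex 0.289 -2.356 1.094
endloop
endfacet
facet normal -0.535 -0.843 -0.048
outer loop
vertex -0.477 -1.904 1.695
vertex 0.289 -2.356 1.094
vertex 0.325 -2.44 2.163
endloop
endfacet
facet normal -0.660 -0.496 0.563
outer loop
vertex -0.477 -1.904 1.695
vertex 0.325 -2.44 2.163
vertex -0.015 -1.513 2.581
endloop
endfacet
facet normal -0.470 0.724 -0.506
outer loop
vertex -0.075 -1.376 0.852
vertex -0.263 -0.856 1.771
vertex 0.635 -0.66 1.217
endloop
endfacet
facet normal -0.431 0.632 0.644
outer loop
vertex -0.263 -0.856 1.771
vertex -0.015 -1.513 2.581
vertex 0.671 -0.744 2.286
endloop
endfacet
facet normal -0.039 -0.423 0.905
outer loop
vertex -0.015 -1.513 2.581
vertex 0.325 -2.44 2.163
vertex 1.035 -1.724 2.528
endloop
endfacet
facet normal 0.164 -0.983 -0.083
outer loop
vertex 0.325 -2.44 2.163
vertex 0.289 -2.356 1.094
vertex 1.223 -2.244 1.609
endloop
endfacet
facet normal -0.103 -0.274 -0.956
outer loop
vertex 0.289 -2.356 1.094
vertex -0.075 -1.376 0.852
vertex 0.975 -1.587 0.799
endloop
endfacet
facet normal 0.535 0.843 0.048
outer loop
vertex 1.437 -1.196 1.685
vertex 0.635 -0.66 1.217
vertex 0.671 -0.744 2.286
endloop
endfacet
facet normal 0.700 0.405 0.588
outer loop
vertex 1.437 -1.196 1.685
vertex 0.671 -0.744 2.286
vertex 1.035 -1.724 2.528
endloop
endfacet
facet normal 0.927 -0.212 0.309
outer loop
vertex 1.437 -1.196 1.685
vertex 1.035 -1.724 2.528
vertex 1.223 -2.244 1.609
endloop
endfacet
facet normal 0.902 -0.155 -0.402
outer loop
vertex 1.437 -1.196 1.685
vertex 1.223 -2.244 1.609
vertex 0.975 -1.587 0.799
endloop
endfacet
facet normal 0.660 0.496 -0.563
outer loop
vertex 1.437 -1.196 1.685
vertex 0.975 -1.587 0.799
vertex 0.635 -0.66 1.217
endloop
endfacet
facet normal -0.164 0.983 0.083
outer loop
vertex 0.671 -0.744 2.286
vertex 0.635 -0.66 1.217
vertex -0.263 -0.856 1.771
endloop
endfacet
facet normal 0.103 0.274 0.956
outer loop
vertex 1.035 -1.724 2.528
vertex 0.671 -0.744 2.286
vertex -0.015 -1.513 2.581
endloop
endfacet
facet normal 0.470 -0.724 0.506
outer loop
vertex 1.223 -2.244 1.609
vertex 1.035 -1.724 2.528
vertex 0.325 -2.44 2.163
endloop
endfacet
facet normal 0.431 -0.632 -0.644
outer loop
vertex 0.975 -1.587 0.799
vertex 1.223 -2.244 1.609
vertex 0.289 -2.356 1.094
endloop
endfacet
facet normal 0.039 0.423 -0.905
outer loop
vertex 0.635 -0.66 1.217
vertex 0.975 -1.587 0.799
vertex -0.075 -1.376 0.852
endloop
endfacet
facet normal -0.898 0.227 0.376
outer loop
vertex 1.658 2.867 2.554
vertex 1.739 4.02 2.053
vertex 0.819 2.224 0.939
endloop
endfacet
facet normal -0.064 -0.915 0.398
outer loop
vertex 2.661 1.76 0.167
vertex 1.658 2.867 2.554
vertex 0.819 2.224 0.939
endloop
endfacet
facet normal -0.898 0.227 0.376
outer loop
vertex 0.819 2.224 0.939
vertex 1.739 4.02 2.053
vertex 0.9 3.377 0.438
endloop
endfacet
facet normal -0.435 -0.333 -0.837
outer loop
vertex 0.9 3.377 0.438
vertex 2.661 1.76 0.167
vertex 0.819 2.224 0.939
endloop
endfacet
facet normal 0.435 0.333 0.837
outer loop
vertex 1.658 2.867 2.554
vertex 3.581 3.556 1.281
vertex 1.739 4.02 2.053
endloop
endfacet
facet normal -0.064 -0.915 0.398
outer loop
vertex 3.5 2.403 1.782
vertex 1.658 2.867 2.554
vertex 2.661 1.76 0.167
endloop
endfacet
facet normal 0.435 0.333 0.837
outer loop
vertex 3.5 2.403 1.782
vertex 3.581 3.556 1.281
vertex 1.658 2.867 2.554
endloop
endfacet
facet normal 0.064 0.915 -0.398
outer loop
vertex 1.739 4.02 2.053
vertex 3.581 3.556 1.281
vertex 0.9 3.377 0.438
endloop
endfacet
facet normal -0.435 -0.333 -0.837
outer loop
vertex 2.742 2.913 -0.334
vertex 2.661 1.76 0.167
vertex 0.9 3.377 0.438
endloop
endfacet
facet normal 0.064 0.915 -0.398
outer loop
vertex 0.9 3.377 0.438
vertex 3.581 3.556 1.281
vertex 2.742 2.913 -0.334
endloop
endfacet
facet normal 0.898 -0.227 -0.376
outer loop
vertex 2.742 2.913 -0.334
vertex 3.5 2.403 1.782
vertex 2.661 1.76 0.167
endloop
endfacet
facet normal 0.898 -0.227 -0.376
outer loop
vertex 3.581 3.556 1.281
vertex 3.5 2.403 1.782
vertex 2.742 2.913 -0.334
endloop
endfacet

endsolid


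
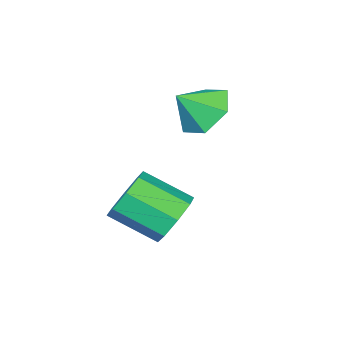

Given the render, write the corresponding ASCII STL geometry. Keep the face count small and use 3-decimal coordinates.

solid 
facet normal -0.399 0.772 -0.494
outer loop
vertex 1.909 -1.821 -2.212
vertex 1.355 -2.412 -2.688
vertex 1.28 -1.935 -1.882
endloop
endfacet
facet normal 0.276 0.616 0.738
outer loop
vertex 1.909 -1.821 -2.212
vertex 1.28 -1.935 -1.882
vertex 2.6 -3.156 -1.356
endloop
endfacet
facet normal 0.276 0.616 0.738
outer loop
vertex 2.6 -3.156 -1.356
vertex 1.28 -1.935 -1.882
vertex 1.971 -3.27 -1.026
endloop
endfacet
facet normal 0.399 -0.772 0.495
outer loop
vertex 2.6 -3.156 -1.356
vertex 1.971 -3.27 -1.026
vertex 2.045 -3.748 -1.832
endloop
endfacet
facet normal -0.399 0.772 -0.494
outer loop
vertex 1.28 -1.935 -1.882
vertex 1.355 -2.412 -2.688
vertex 0.695 -2.328 -2.024
endloop
endfacet
facet normal -0.423 0.324 0.846
outer loop
vertex 1.28 -1.935 -1.882
vertex 0.695 -2.328 -2.024
vertex 1.971 -3.27 -1.026
endloop
endfacet
facet normal -0.423 0.324 0.846
outer loop
vertex 1.971 -3.27 -1.026
vertex 0.695 -2.328 -2.024
vertex 1.385 -3.664 -1.168
endloop
endfacet
facet normal 0.399 -0.772 0.495
outer loop
vertex 1.971 -3.27 -1.026
vertex 1.385 -3.664 -1.168
vertex 2.045 -3.748 -1.832
endloop
endfacet
facet normal -0.399 0.772 -0.494
outer loop
vertex 0.695 -2.328 -2.024
vertex 1.355 -2.412 -2.688
vertex 0.496 -2.771 -2.555
endloop
endfacet
facet normal -0.874 -0.157 0.459
outer loop
vertex 0.695 -2.328 -2.024
vertex 0.496 -2.771 -2.555
vertex 1.385 -3.664 -1.168
endloop
endfacet
facet normal -0.874 -0.159 0.458
outer loop
vertex 1.385 -3.664 -1.168
vertex 0.496 -2.771 -2.555
vertex 1.187 -4.107 -1.699
endloop
endfacet
facet normal 0.400 -0.772 0.495
outer loop
vertex 1.385 -3.664 -1.168
vertex 1.187 -4.107 -1.699
vertex 2.045 -3.748 -1.832
endloop
endfacet
facet normal -0.399 0.772 -0.495
outer loop
vertex 0.496 -2.771 -2.555
vertex 1.355 -2.412 -2.688
vertex 0.8 -3.004 -3.164
endloop
endfacet
facet normal -0.814 -0.547 -0.197
outer loop
vertex 0.496 -2.771 -2.555
vertex 0.8 -3.004 -3.164
vertex 1.187 -4.107 -1.699
endloop
endfacet
facet normal -0.813 -0.547 -0.197
outer loop
vertex 1.187 -4.107 -1.699
vertex 0.8 -3.004 -3.164
vertex 1.491 -4.339 -2.308
endloop
endfacet
facet normal 0.400 -0.772 0.494
outer loop
vertex 1.187 -4.107 -1.699
vertex 1.491 -4.339 -2.308
vertex 2.045 -3.748 -1.832
endloop
endfacet
facet normal -0.399 0.772 -0.495
outer loop
vertex 0.8 -3.004 -3.164
vertex 1.355 -2.412 -2.688
vertex 1.429 -2.89 -3.494
endloop
endfacet
facet normal -0.276 -0.616 -0.738
outer loop
vertex 0.8 -3.004 -3.164
vertex 1.429 -2.89 -3.494
vertex 1.491 -4.339 -2.308
endloop
endfacet
facet normal -0.276 -0.616 -0.738
outer loop
vertex 1.491 -4.339 -2.308
vertex 1.429 -2.89 -3.494
vertex 2.12 -4.225 -2.638
endloop
endfacet
facet normal 0.399 -0.772 0.494
outer loop
vertex 1.491 -4.339 -2.308
vertex 2.12 -4.225 -2.638
vertex 2.045 -3.748 -1.832
endloop
endfacet
facet normal -0.399 0.772 -0.495
outer loop
vertex 1.429 -2.89 -3.494
vertex 1.355 -2.412 -2.688
vertex 2.015 -2.496 -3.352
endloop
endfacet
facet normal 0.423 -0.324 -0.846
outer loop
vertex 1.429 -2.89 -3.494
vertex 2.015 -2.496 -3.352
vertex 2.12 -4.225 -2.638
endloop
endfacet
facet normal 0.423 -0.324 -0.846
outer loop
vertex 2.12 -4.225 -2.638
vertex 2.015 -2.496 -3.352
vertex 2.705 -3.832 -2.496
endloop
endfacet
facet normal 0.399 -0.772 0.494
outer loop
vertex 2.12 -4.225 -2.638
vertex 2.705 -3.832 -2.496
vertex 2.045 -3.748 -1.832
endloop
endfacet
facet normal -0.400 0.772 -0.495
outer loop
vertex 2.015 -2.496 -3.352
vertex 1.355 -2.412 -2.688
vertex 2.213 -2.053 -2.821
endloop
endfacet
facet normal 0.875 0.158 -0.458
outer loop
vertex 2.015 -2.496 -3.352
vertex 2.213 -2.053 -2.821
vertex 2.705 -3.832 -2.496
endloop
endfacet
facet normal 0.874 0.158 -0.459
outer loop
vertex 2.705 -3.832 -2.496
vertex 2.213 -2.053 -2.821
vertex 2.904 -3.389 -1.965
endloop
endfacet
facet normal 0.399 -0.772 0.494
outer loop
vertex 2.705 -3.832 -2.496
vertex 2.904 -3.389 -1.965
vertex 2.045 -3.748 -1.832
endloop
endfacet
facet normal -0.400 0.772 -0.494
outer loop
vertex 2.213 -2.053 -2.821
vertex 1.355 -2.412 -2.688
vertex 1.909 -1.821 -2.212
endloop
endfacet
facet normal 0.813 0.547 0.198
outer loop
vertex 2.213 -2.053 -2.821
vertex 1.909 -1.821 -2.212
vertex 2.904 -3.389 -1.965
endloop
endfacet
facet normal 0.814 0.547 0.197
outer loop
vertex 2.904 -3.389 -1.965
vertex 1.909 -1.821 -2.212
vertex 2.6 -3.156 -1.356
endloop
endfacet
facet normal 0.399 -0.772 0.495
outer loop
vertex 2.904 -3.389 -1.965
vertex 2.6 -3.156 -1.356
vertex 2.045 -3.748 -1.832
endloop
endfacet
facet normal -0.683 0.315 -0.659
outer loop
vertex -0.515 -3.007 -0.113
vertex -1.213 -3.635 0.311
vertex -1.107 -2.672 0.661
endloop
endfacet
facet normal 0.765 0.540 0.351
outer loop
vertex -0.515 -3.007 -0.113
vertex -1.107 -2.672 0.661
vertex -0.367 -4.025 1.129
endloop
endfacet
facet normal -0.683 0.315 -0.660
outer loop
vertex -1.107 -2.672 0.661
vertex -1.213 -3.635 0.311
vertex -1.805 -3.299 1.084
endloop
endfacet
facet normal 0.177 0.407 0.896
outer loop
vertex -1.107 -2.672 0.661
vertex -1.805 -3.299 1.084
vertex -0.367 -4.025 1.129
endloop
endfacet
facet normal -0.683 0.315 -0.660
outer loop
vertex -1.805 -3.299 1.084
vertex -1.213 -3.635 0.311
vertex -1.912 -4.262 0.735
endloop
endfacet
facet normal -0.189 -0.316 0.930
outer loop
vertex -1.805 -3.299 1.084
vertex -1.912 -4.262 0.735
vertex -0.367 -4.025 1.129
endloop
endfacet
facet normal -0.683 0.315 -0.660
outer loop
vertex -1.912 -4.262 0.735
vertex -1.213 -3.635 0.311
vertex -1.32 -4.598 -0.038
endloop
endfacet
facet normal 0.032 -0.907 0.419
outer loop
vertex -1.912 -4.262 0.735
vertex -1.32 -4.598 -0.038
vertex -0.367 -4.025 1.129
endloop
endfacet
facet normal -0.683 0.315 -0.660
outer loop
vertex -1.32 -4.598 -0.038
vertex -1.213 -3.635 0.311
vertex -0.621 -3.971 -0.462
endloop
endfacet
facet normal 0.619 -0.775 -0.125
outer loop
vertex -1.32 -4.598 -0.038
vertex -0.621 -3.971 -0.462
vertex -0.367 -4.025 1.129
endloop
endfacet
facet normal -0.683 0.314 -0.660
outer loop
vertex -0.621 -3.971 -0.462
vertex -1.213 -3.635 0.311
vertex -0.515 -3.007 -0.113
endloop
endfacet
facet normal 0.986 -0.051 -0.159
outer loop
vertex -0.621 -3.971 -0.462
vertex -0.515 -3.007 -0.113
vertex -0.367 -4.025 1.129
endloop
endfacet

endsolid


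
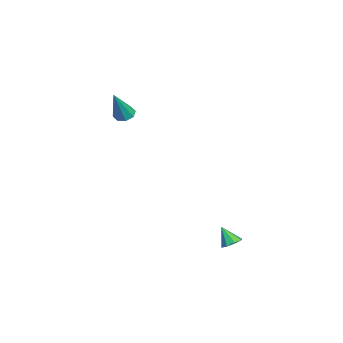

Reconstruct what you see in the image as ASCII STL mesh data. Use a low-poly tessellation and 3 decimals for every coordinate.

solid 
facet normal -0.445 0.245 -0.862
outer loop
vertex -0.647 -2.56 2.807
vertex -1.148 -2.65 3.04
vertex -0.808 -2.208 2.99
endloop
endfacet
facet normal 0.902 0.431 -0.035
outer loop
vertex -0.647 -2.56 2.807
vertex -0.808 -2.208 2.99
vertex -0.312 -3.11 4.66
endloop
endfacet
facet normal -0.445 0.245 -0.861
outer loop
vertex -0.808 -2.208 2.99
vertex -1.148 -2.65 3.04
vertex -1.169 -2.115 3.203
endloop
endfacet
facet normal 0.415 0.846 0.334
outer loop
vertex -0.808 -2.208 2.99
vertex -1.169 -2.115 3.203
vertex -0.312 -3.11 4.66
endloop
endfacet
facet normal -0.445 0.245 -0.862
outer loop
vertex -1.169 -2.115 3.203
vertex -1.148 -2.65 3.04
vertex -1.517 -2.335 3.32
endloop
endfacet
facet normal -0.245 0.728 0.641
outer loop
vertex -1.169 -2.115 3.203
vertex -1.517 -2.335 3.32
vertex -0.312 -3.11 4.66
endloop
endfacet
facet normal -0.445 0.245 -0.862
outer loop
vertex -1.517 -2.335 3.32
vertex -1.148 -2.65 3.04
vertex -1.649 -2.74 3.273
endloop
endfacet
facet normal -0.693 0.144 0.706
outer loop
vertex -1.517 -2.335 3.32
vertex -1.649 -2.74 3.273
vertex -0.312 -3.11 4.66
endloop
endfacet
facet normal -0.445 0.244 -0.862
outer loop
vertex -1.649 -2.74 3.273
vertex -1.148 -2.65 3.04
vertex -1.488 -3.093 3.09
endloop
endfacet
facet normal -0.666 -0.559 0.493
outer loop
vertex -1.649 -2.74 3.273
vertex -1.488 -3.093 3.09
vertex -0.312 -3.11 4.66
endloop
endfacet
facet normal -0.445 0.245 -0.861
outer loop
vertex -1.488 -3.093 3.09
vertex -1.148 -2.65 3.04
vertex -1.127 -3.186 2.877
endloop
endfacet
facet normal -0.179 -0.976 0.123
outer loop
vertex -1.488 -3.093 3.09
vertex -1.127 -3.186 2.877
vertex -0.312 -3.11 4.66
endloop
endfacet
facet normal -0.445 0.245 -0.862
outer loop
vertex -1.127 -3.186 2.877
vertex -1.148 -2.65 3.04
vertex -0.779 -2.965 2.76
endloop
endfacet
facet normal 0.482 -0.857 -0.184
outer loop
vertex -1.127 -3.186 2.877
vertex -0.779 -2.965 2.76
vertex -0.312 -3.11 4.66
endloop
endfacet
facet normal -0.445 0.245 -0.862
outer loop
vertex -0.779 -2.965 2.76
vertex -1.148 -2.65 3.04
vertex -0.647 -2.56 2.807
endloop
endfacet
facet normal 0.929 -0.274 -0.249
outer loop
vertex -0.779 -2.965 2.76
vertex -0.647 -2.56 2.807
vertex -0.312 -3.11 4.66
endloop
endfacet
facet normal 0.329 0.444 -0.834
outer loop
vertex 4.567 2.057 -2.671
vertex 4.081 2.28 -2.744
vertex 4.533 2.426 -2.488
endloop
endfacet
facet normal 0.706 -0.261 0.658
outer loop
vertex 4.567 2.057 -2.671
vertex 4.533 2.426 -2.488
vertex 3.739 1.82 -1.876
endloop
endfacet
facet normal 0.329 0.443 -0.834
outer loop
vertex 4.533 2.426 -2.488
vertex 4.081 2.28 -2.744
vertex 4.235 2.71 -2.455
endloop
endfacet
facet normal 0.407 0.328 0.853
outer loop
vertex 4.533 2.426 -2.488
vertex 4.235 2.71 -2.455
vertex 3.739 1.82 -1.876
endloop
endfacet
facet normal 0.328 0.443 -0.834
outer loop
vertex 4.235 2.71 -2.455
vertex 4.081 2.28 -2.744
vertex 3.846 2.742 -2.591
endloop
endfacet
facet normal -0.215 0.614 0.760
outer loop
vertex 4.235 2.71 -2.455
vertex 3.846 2.742 -2.591
vertex 3.739 1.82 -1.876
endloop
endfacet
facet normal 0.329 0.443 -0.834
outer loop
vertex 3.846 2.742 -2.591
vertex 4.081 2.28 -2.744
vertex 3.595 2.503 -2.817
endloop
endfacet
facet normal -0.795 0.427 0.431
outer loop
vertex 3.846 2.742 -2.591
vertex 3.595 2.503 -2.817
vertex 3.739 1.82 -1.876
endloop
endfacet
facet normal 0.329 0.443 -0.834
outer loop
vertex 3.595 2.503 -2.817
vertex 4.081 2.28 -2.744
vertex 3.628 2.134 -3.0
endloop
endfacet
facet normal -0.991 -0.120 0.064
outer loop
vertex 3.595 2.503 -2.817
vertex 3.628 2.134 -3.0
vertex 3.739 1.82 -1.876
endloop
endfacet
facet normal 0.329 0.442 -0.834
outer loop
vertex 3.628 2.134 -3.0
vertex 4.081 2.28 -2.744
vertex 3.927 1.851 -3.032
endloop
endfacet
facet normal -0.689 -0.713 -0.131
outer loop
vertex 3.628 2.134 -3.0
vertex 3.927 1.851 -3.032
vertex 3.739 1.82 -1.876
endloop
endfacet
facet normal 0.328 0.442 -0.835
outer loop
vertex 3.927 1.851 -3.032
vertex 4.081 2.28 -2.744
vertex 4.316 1.819 -2.896
endloop
endfacet
facet normal -0.069 -0.997 -0.038
outer loop
vertex 3.927 1.851 -3.032
vertex 4.316 1.819 -2.896
vertex 3.739 1.82 -1.876
endloop
endfacet
facet normal 0.328 0.443 -0.834
outer loop
vertex 4.316 1.819 -2.896
vertex 4.081 2.28 -2.744
vertex 4.567 2.057 -2.671
endloop
endfacet
facet normal 0.509 -0.811 0.289
outer loop
vertex 4.316 1.819 -2.896
vertex 4.567 2.057 -2.671
vertex 3.739 1.82 -1.876
endloop
endfacet

endsolid


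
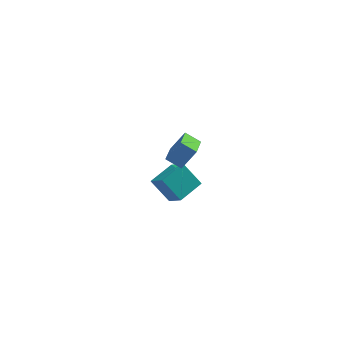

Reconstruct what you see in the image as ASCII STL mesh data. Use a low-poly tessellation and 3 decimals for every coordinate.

solid 
facet normal -0.816 0.289 0.500
outer loop
vertex 1.919 -4.21 3.734
vertex 2.153 -2.668 3.226
vertex 1.175 -4.452 2.659
endloop
endfacet
facet normal -0.142 -0.940 0.310
outer loop
vertex 1.967 -4.732 2.174
vertex 1.919 -4.21 3.734
vertex 1.175 -4.452 2.659
endloop
endfacet
facet normal -0.816 0.289 0.500
outer loop
vertex 1.175 -4.452 2.659
vertex 2.153 -2.668 3.226
vertex 1.409 -2.91 2.151
endloop
endfacet
facet normal -0.559 -0.182 -0.809
outer loop
vertex 1.409 -2.91 2.151
vertex 1.967 -4.732 2.174
vertex 1.175 -4.452 2.659
endloop
endfacet
facet normal 0.559 0.182 0.809
outer loop
vertex 1.919 -4.21 3.734
vertex 2.945 -2.948 2.741
vertex 2.153 -2.668 3.226
endloop
endfacet
facet normal -0.142 -0.940 0.310
outer loop
vertex 2.711 -4.49 3.249
vertex 1.919 -4.21 3.734
vertex 1.967 -4.732 2.174
endloop
endfacet
facet normal 0.559 0.182 0.809
outer loop
vertex 2.711 -4.49 3.249
vertex 2.945 -2.948 2.741
vertex 1.919 -4.21 3.734
endloop
endfacet
facet normal 0.142 0.940 -0.310
outer loop
vertex 2.153 -2.668 3.226
vertex 2.945 -2.948 2.741
vertex 1.409 -2.91 2.151
endloop
endfacet
facet normal -0.559 -0.182 -0.809
outer loop
vertex 2.201 -3.19 1.666
vertex 1.967 -4.732 2.174
vertex 1.409 -2.91 2.151
endloop
endfacet
facet normal 0.142 0.940 -0.310
outer loop
vertex 1.409 -2.91 2.151
vertex 2.945 -2.948 2.741
vertex 2.201 -3.19 1.666
endloop
endfacet
facet normal 0.816 -0.289 -0.500
outer loop
vertex 2.201 -3.19 1.666
vertex 2.711 -4.49 3.249
vertex 1.967 -4.732 2.174
endloop
endfacet
facet normal 0.816 -0.289 -0.500
outer loop
vertex 2.945 -2.948 2.741
vertex 2.711 -4.49 3.249
vertex 2.201 -3.19 1.666
endloop
endfacet
facet normal -0.673 -0.698 -0.245
outer loop
vertex 1.951 -0.647 -4.042
vertex 0.963 -0.124 -2.815
vertex 1.332 0.26 -4.926
endloop
endfacet
facet normal 0.595 -0.315 -0.740
outer loop
vertex 2.437 1.404 -4.525
vertex 1.951 -0.647 -4.042
vertex 1.332 0.26 -4.926
endloop
endfacet
facet normal -0.674 -0.697 -0.245
outer loop
vertex 1.332 0.26 -4.926
vertex 0.963 -0.124 -2.815
vertex 0.345 0.783 -3.699
endloop
endfacet
facet normal -0.439 0.644 -0.627
outer loop
vertex 0.345 0.783 -3.699
vertex 2.437 1.404 -4.525
vertex 1.332 0.26 -4.926
endloop
endfacet
facet normal 0.439 -0.643 0.627
outer loop
vertex 1.951 -0.647 -4.042
vertex 2.068 1.02 -2.414
vertex 0.963 -0.124 -2.815
endloop
endfacet
facet normal 0.595 -0.315 -0.739
outer loop
vertex 3.055 0.497 -3.641
vertex 1.951 -0.647 -4.042
vertex 2.437 1.404 -4.525
endloop
endfacet
facet normal 0.439 -0.643 0.627
outer loop
vertex 3.055 0.497 -3.641
vertex 2.068 1.02 -2.414
vertex 1.951 -0.647 -4.042
endloop
endfacet
facet normal -0.595 0.315 0.739
outer loop
vertex 0.963 -0.124 -2.815
vertex 2.068 1.02 -2.414
vertex 0.345 0.783 -3.699
endloop
endfacet
facet normal -0.439 0.643 -0.627
outer loop
vertex 1.449 1.927 -3.298
vertex 2.437 1.404 -4.525
vertex 0.345 0.783 -3.699
endloop
endfacet
facet normal -0.595 0.315 0.740
outer loop
vertex 0.345 0.783 -3.699
vertex 2.068 1.02 -2.414
vertex 1.449 1.927 -3.298
endloop
endfacet
facet normal 0.673 0.698 0.245
outer loop
vertex 1.449 1.927 -3.298
vertex 3.055 0.497 -3.641
vertex 2.437 1.404 -4.525
endloop
endfacet
facet normal 0.673 0.698 0.244
outer loop
vertex 2.068 1.02 -2.414
vertex 3.055 0.497 -3.641
vertex 1.449 1.927 -3.298
endloop
endfacet

endsolid


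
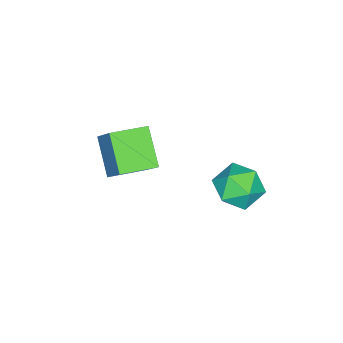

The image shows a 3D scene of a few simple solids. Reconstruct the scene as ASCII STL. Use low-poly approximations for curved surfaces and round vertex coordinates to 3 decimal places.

solid 
facet normal -0.240 -0.138 0.961
outer loop
vertex -2.001 3.403 -1.467
vertex -2.14 2.577 -1.62
vertex -1.365 2.843 -1.388
endloop
endfacet
facet normal 0.233 0.391 0.891
outer loop
vertex -2.001 3.403 -1.467
vertex -1.365 2.843 -1.388
vertex -1.224 3.598 -1.756
endloop
endfacet
facet normal -0.050 0.885 0.462
outer loop
vertex -2.001 3.403 -1.467
vertex -1.224 3.598 -1.756
vertex -1.912 3.799 -2.216
endloop
endfacet
facet normal -0.699 0.663 0.267
outer loop
vertex -2.001 3.403 -1.467
vertex -1.912 3.799 -2.216
vertex -2.478 3.168 -2.132
endloop
endfacet
facet normal -0.817 0.031 0.575
outer loop
vertex -2.001 3.403 -1.467
vertex -2.478 3.168 -2.132
vertex -2.14 2.577 -1.62
endloop
endfacet
facet normal 0.812 0.126 0.569
outer loop
vertex -1.224 3.598 -1.756
vertex -1.365 2.843 -1.388
vertex -0.882 2.892 -2.088
endloop
endfacet
facet normal 0.046 -0.729 0.683
outer loop
vertex -1.365 2.843 -1.388
vertex -2.14 2.577 -1.62
vertex -1.448 2.261 -2.004
endloop
endfacet
facet normal -0.887 -0.457 0.058
outer loop
vertex -2.14 2.577 -1.62
vertex -2.478 3.168 -2.132
vertex -2.136 2.462 -2.464
endloop
endfacet
facet normal -0.697 0.566 -0.441
outer loop
vertex -2.478 3.168 -2.132
vertex -1.912 3.799 -2.216
vertex -1.995 3.217 -2.832
endloop
endfacet
facet normal 0.354 0.927 -0.125
outer loop
vertex -1.912 3.799 -2.216
vertex -1.224 3.598 -1.756
vertex -1.22 3.483 -2.6
endloop
endfacet
facet normal 0.699 -0.663 -0.267
outer loop
vertex -1.359 2.657 -2.753
vertex -0.882 2.892 -2.088
vertex -1.448 2.261 -2.004
endloop
endfacet
facet normal 0.050 -0.885 -0.462
outer loop
vertex -1.359 2.657 -2.753
vertex -1.448 2.261 -2.004
vertex -2.136 2.462 -2.464
endloop
endfacet
facet normal -0.233 -0.391 -0.891
outer loop
vertex -1.359 2.657 -2.753
vertex -2.136 2.462 -2.464
vertex -1.995 3.217 -2.832
endloop
endfacet
facet normal 0.240 0.138 -0.961
outer loop
vertex -1.359 2.657 -2.753
vertex -1.995 3.217 -2.832
vertex -1.22 3.483 -2.6
endloop
endfacet
facet normal 0.817 -0.031 -0.575
outer loop
vertex -1.359 2.657 -2.753
vertex -1.22 3.483 -2.6
vertex -0.882 2.892 -2.088
endloop
endfacet
facet normal 0.697 -0.566 0.441
outer loop
vertex -1.448 2.261 -2.004
vertex -0.882 2.892 -2.088
vertex -1.365 2.843 -1.388
endloop
endfacet
facet normal -0.354 -0.927 0.125
outer loop
vertex -2.136 2.462 -2.464
vertex -1.448 2.261 -2.004
vertex -2.14 2.577 -1.62
endloop
endfacet
facet normal -0.812 -0.126 -0.569
outer loop
vertex -1.995 3.217 -2.832
vertex -2.136 2.462 -2.464
vertex -2.478 3.168 -2.132
endloop
endfacet
facet normal -0.046 0.729 -0.683
outer loop
vertex -1.22 3.483 -2.6
vertex -1.995 3.217 -2.832
vertex -1.912 3.799 -2.216
endloop
endfacet
facet normal 0.887 0.457 -0.058
outer loop
vertex -0.882 2.892 -2.088
vertex -1.22 3.483 -2.6
vertex -1.224 3.598 -1.756
endloop
endfacet
facet normal -0.762 0.641 -0.092
outer loop
vertex -1.456 -0.284 -0.821
vertex -0.981 0.423 0.174
vertex -0.706 0.479 -1.723
endloop
endfacet
facet normal -0.363 -0.541 -0.759
outer loop
vertex 0.201 -0.283 -1.614
vertex -1.456 -0.284 -0.821
vertex -0.706 0.479 -1.723
endloop
endfacet
facet normal -0.763 0.640 -0.092
outer loop
vertex -0.706 0.479 -1.723
vertex -0.981 0.423 0.174
vertex -0.231 1.187 -0.728
endloop
endfacet
facet normal 0.536 0.546 -0.644
outer loop
vertex -0.231 1.187 -0.728
vertex 0.201 -0.283 -1.614
vertex -0.706 0.479 -1.723
endloop
endfacet
facet normal -0.536 -0.546 0.644
outer loop
vertex -1.456 -0.284 -0.821
vertex -0.074 -0.339 0.283
vertex -0.981 0.423 0.174
endloop
endfacet
facet normal -0.363 -0.540 -0.759
outer loop
vertex -0.549 -1.047 -0.712
vertex -1.456 -0.284 -0.821
vertex 0.201 -0.283 -1.614
endloop
endfacet
facet normal -0.536 -0.545 0.644
outer loop
vertex -0.549 -1.047 -0.712
vertex -0.074 -0.339 0.283
vertex -1.456 -0.284 -0.821
endloop
endfacet
facet normal 0.363 0.540 0.759
outer loop
vertex -0.981 0.423 0.174
vertex -0.074 -0.339 0.283
vertex -0.231 1.187 -0.728
endloop
endfacet
facet normal 0.536 0.546 -0.644
outer loop
vertex 0.676 0.424 -0.619
vertex 0.201 -0.283 -1.614
vertex -0.231 1.187 -0.728
endloop
endfacet
facet normal 0.363 0.540 0.759
outer loop
vertex -0.231 1.187 -0.728
vertex -0.074 -0.339 0.283
vertex 0.676 0.424 -0.619
endloop
endfacet
facet normal 0.762 -0.641 0.091
outer loop
vertex 0.676 0.424 -0.619
vertex -0.549 -1.047 -0.712
vertex 0.201 -0.283 -1.614
endloop
endfacet
facet normal 0.762 -0.641 0.092
outer loop
vertex -0.074 -0.339 0.283
vertex -0.549 -1.047 -0.712
vertex 0.676 0.424 -0.619
endloop
endfacet

endsolid


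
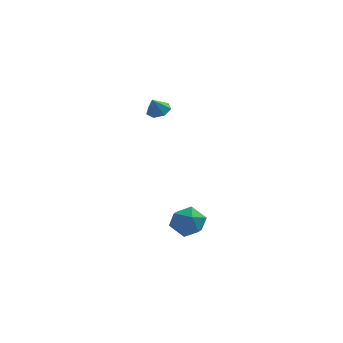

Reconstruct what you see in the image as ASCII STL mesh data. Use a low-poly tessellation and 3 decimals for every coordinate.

solid 
facet normal 0.271 0.416 -0.868
outer loop
vertex 1.099 -1.297 2.955
vertex 0.446 -1.182 2.806
vertex 0.883 -0.779 3.136
endloop
endfacet
facet normal 0.617 -0.018 0.787
outer loop
vertex 1.099 -1.297 2.955
vertex 0.883 -0.779 3.136
vertex 0.174 -1.598 3.674
endloop
endfacet
facet normal 0.271 0.417 -0.868
outer loop
vertex 0.883 -0.779 3.136
vertex 0.446 -1.182 2.806
vertex 0.338 -0.564 3.069
endloop
endfacet
facet normal 0.088 0.493 0.866
outer loop
vertex 0.883 -0.779 3.136
vertex 0.338 -0.564 3.069
vertex 0.174 -1.598 3.674
endloop
endfacet
facet normal 0.271 0.417 -0.868
outer loop
vertex 0.338 -0.564 3.069
vertex 0.446 -1.182 2.806
vertex -0.126 -0.814 2.804
endloop
endfacet
facet normal -0.615 0.469 0.634
outer loop
vertex 0.338 -0.564 3.069
vertex -0.126 -0.814 2.804
vertex 0.174 -1.598 3.674
endloop
endfacet
facet normal 0.272 0.417 -0.867
outer loop
vertex -0.126 -0.814 2.804
vertex 0.446 -1.182 2.806
vertex -0.159 -1.341 2.54
endloop
endfacet
facet normal -0.961 -0.073 0.266
outer loop
vertex -0.126 -0.814 2.804
vertex -0.159 -1.341 2.54
vertex 0.174 -1.598 3.674
endloop
endfacet
facet normal 0.272 0.416 -0.868
outer loop
vertex -0.159 -1.341 2.54
vertex 0.446 -1.182 2.806
vertex 0.263 -1.748 2.477
endloop
endfacet
facet normal -0.691 -0.722 0.039
outer loop
vertex -0.159 -1.341 2.54
vertex 0.263 -1.748 2.477
vertex 0.174 -1.598 3.674
endloop
endfacet
facet normal 0.272 0.416 -0.868
outer loop
vertex 0.263 -1.748 2.477
vertex 0.446 -1.182 2.806
vertex 0.823 -1.729 2.662
endloop
endfacet
facet normal -0.007 -0.992 0.124
outer loop
vertex 0.263 -1.748 2.477
vertex 0.823 -1.729 2.662
vertex 0.174 -1.598 3.674
endloop
endfacet
facet normal 0.271 0.416 -0.868
outer loop
vertex 0.823 -1.729 2.662
vertex 0.446 -1.182 2.806
vertex 1.099 -1.297 2.955
endloop
endfacet
facet normal 0.576 -0.678 0.457
outer loop
vertex 0.823 -1.729 2.662
vertex 1.099 -1.297 2.955
vertex 0.174 -1.598 3.674
endloop
endfacet
facet normal -0.943 0.150 0.298
outer loop
vertex 1.31 -3.861 -4.144
vertex 1.584 -4.083 -3.164
vertex 1.631 -3.102 -3.509
endloop
endfacet
facet normal -0.786 0.557 -0.268
outer loop
vertex 1.31 -3.861 -4.144
vertex 1.631 -3.102 -3.509
vertex 1.953 -3.124 -4.499
endloop
endfacet
facet normal -0.586 0.126 -0.800
outer loop
vertex 1.31 -3.861 -4.144
vertex 1.953 -3.124 -4.499
vertex 2.104 -4.118 -4.766
endloop
endfacet
facet normal -0.619 -0.547 -0.564
outer loop
vertex 1.31 -3.861 -4.144
vertex 2.104 -4.118 -4.766
vertex 1.876 -4.711 -3.941
endloop
endfacet
facet normal -0.839 -0.532 0.114
outer loop
vertex 1.31 -3.861 -4.144
vertex 1.876 -4.711 -3.941
vertex 1.584 -4.083 -3.164
endloop
endfacet
facet normal -0.230 0.968 -0.096
outer loop
vertex 1.953 -3.124 -4.499
vertex 1.631 -3.102 -3.509
vertex 2.624 -2.889 -3.739
endloop
endfacet
facet normal -0.482 0.311 0.819
outer loop
vertex 1.631 -3.102 -3.509
vertex 1.584 -4.083 -3.164
vertex 2.396 -3.482 -2.914
endloop
endfacet
facet normal -0.314 -0.793 0.523
outer loop
vertex 1.584 -4.083 -3.164
vertex 1.876 -4.711 -3.941
vertex 2.547 -4.476 -3.181
endloop
endfacet
facet normal 0.042 -0.817 -0.575
outer loop
vertex 1.876 -4.711 -3.941
vertex 2.104 -4.118 -4.766
vertex 2.869 -4.498 -4.171
endloop
endfacet
facet normal 0.094 0.272 -0.958
outer loop
vertex 2.104 -4.118 -4.766
vertex 1.953 -3.124 -4.499
vertex 2.916 -3.517 -4.516
endloop
endfacet
facet normal 0.619 0.547 0.564
outer loop
vertex 3.19 -3.739 -3.536
vertex 2.624 -2.889 -3.739
vertex 2.396 -3.482 -2.914
endloop
endfacet
facet normal 0.586 -0.126 0.800
outer loop
vertex 3.19 -3.739 -3.536
vertex 2.396 -3.482 -2.914
vertex 2.547 -4.476 -3.181
endloop
endfacet
facet normal 0.786 -0.557 0.268
outer loop
vertex 3.19 -3.739 -3.536
vertex 2.547 -4.476 -3.181
vertex 2.869 -4.498 -4.171
endloop
endfacet
facet normal 0.943 -0.150 -0.298
outer loop
vertex 3.19 -3.739 -3.536
vertex 2.869 -4.498 -4.171
vertex 2.916 -3.517 -4.516
endloop
endfacet
facet normal 0.839 0.532 -0.114
outer loop
vertex 3.19 -3.739 -3.536
vertex 2.916 -3.517 -4.516
vertex 2.624 -2.889 -3.739
endloop
endfacet
facet normal -0.042 0.817 0.575
outer loop
vertex 2.396 -3.482 -2.914
vertex 2.624 -2.889 -3.739
vertex 1.631 -3.102 -3.509
endloop
endfacet
facet normal -0.094 -0.272 0.958
outer loop
vertex 2.547 -4.476 -3.181
vertex 2.396 -3.482 -2.914
vertex 1.584 -4.083 -3.164
endloop
endfacet
facet normal 0.230 -0.968 0.096
outer loop
vertex 2.869 -4.498 -4.171
vertex 2.547 -4.476 -3.181
vertex 1.876 -4.711 -3.941
endloop
endfacet
facet normal 0.482 -0.311 -0.819
outer loop
vertex 2.916 -3.517 -4.516
vertex 2.869 -4.498 -4.171
vertex 2.104 -4.118 -4.766
endloop
endfacet
facet normal 0.314 0.793 -0.523
outer loop
vertex 2.624 -2.889 -3.739
vertex 2.916 -3.517 -4.516
vertex 1.953 -3.124 -4.499
endloop
endfacet

endsolid
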